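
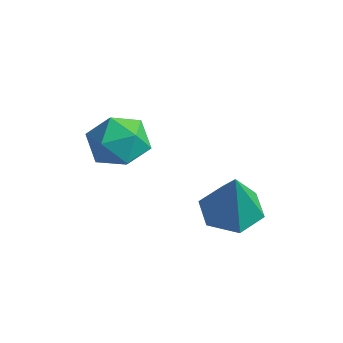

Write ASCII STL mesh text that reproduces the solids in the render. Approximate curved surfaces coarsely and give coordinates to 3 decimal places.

solid 
facet normal -0.770 -0.156 0.619
outer loop
vertex -0.521 0.28 0.673
vertex -0.365 -0.799 0.595
vertex 0.146 -0.228 1.375
endloop
endfacet
facet normal -0.449 0.465 0.763
outer loop
vertex -0.521 0.28 0.673
vertex 0.146 -0.228 1.375
vertex 0.431 0.74 0.953
endloop
endfacet
facet normal -0.469 0.866 0.174
outer loop
vertex -0.521 0.28 0.673
vertex 0.431 0.74 0.953
vertex 0.096 0.767 -0.087
endloop
endfacet
facet normal -0.803 0.493 -0.336
outer loop
vertex -0.521 0.28 0.673
vertex 0.096 0.767 -0.087
vertex -0.396 -0.185 -0.309
endloop
endfacet
facet normal -0.989 -0.139 -0.060
outer loop
vertex -0.521 0.28 0.673
vertex -0.396 -0.185 -0.309
vertex -0.365 -0.799 0.595
endloop
endfacet
facet normal 0.234 0.330 0.915
outer loop
vertex 0.431 0.74 0.953
vertex 0.146 -0.228 1.375
vertex 1.176 -0.055 1.049
endloop
endfacet
facet normal -0.284 -0.675 0.681
outer loop
vertex 0.146 -0.228 1.375
vertex -0.365 -0.799 0.595
vertex 0.684 -1.007 0.827
endloop
endfacet
facet normal -0.637 -0.648 -0.418
outer loop
vertex -0.365 -0.799 0.595
vertex -0.396 -0.185 -0.309
vertex 0.349 -0.98 -0.213
endloop
endfacet
facet normal -0.336 0.375 -0.864
outer loop
vertex -0.396 -0.185 -0.309
vertex 0.096 0.767 -0.087
vertex 0.634 -0.012 -0.635
endloop
endfacet
facet normal 0.203 0.978 -0.040
outer loop
vertex 0.096 0.767 -0.087
vertex 0.431 0.74 0.953
vertex 1.145 0.559 0.145
endloop
endfacet
facet normal 0.803 -0.493 0.336
outer loop
vertex 1.301 -0.52 0.067
vertex 1.176 -0.055 1.049
vertex 0.684 -1.007 0.827
endloop
endfacet
facet normal 0.469 -0.866 -0.174
outer loop
vertex 1.301 -0.52 0.067
vertex 0.684 -1.007 0.827
vertex 0.349 -0.98 -0.213
endloop
endfacet
facet normal 0.449 -0.465 -0.763
outer loop
vertex 1.301 -0.52 0.067
vertex 0.349 -0.98 -0.213
vertex 0.634 -0.012 -0.635
endloop
endfacet
facet normal 0.770 0.156 -0.619
outer loop
vertex 1.301 -0.52 0.067
vertex 0.634 -0.012 -0.635
vertex 1.145 0.559 0.145
endloop
endfacet
facet normal 0.989 0.139 0.060
outer loop
vertex 1.301 -0.52 0.067
vertex 1.145 0.559 0.145
vertex 1.176 -0.055 1.049
endloop
endfacet
facet normal 0.336 -0.375 0.864
outer loop
vertex 0.684 -1.007 0.827
vertex 1.176 -0.055 1.049
vertex 0.146 -0.228 1.375
endloop
endfacet
facet normal -0.203 -0.978 0.040
outer loop
vertex 0.349 -0.98 -0.213
vertex 0.684 -1.007 0.827
vertex -0.365 -0.799 0.595
endloop
endfacet
facet normal -0.234 -0.330 -0.915
outer loop
vertex 0.634 -0.012 -0.635
vertex 0.349 -0.98 -0.213
vertex -0.396 -0.185 -0.309
endloop
endfacet
facet normal 0.284 0.675 -0.681
outer loop
vertex 1.145 0.559 0.145
vertex 0.634 -0.012 -0.635
vertex 0.096 0.767 -0.087
endloop
endfacet
facet normal 0.637 0.648 0.418
outer loop
vertex 1.176 -0.055 1.049
vertex 1.145 0.559 0.145
vertex 0.431 0.74 0.953
endloop
endfacet
facet normal -0.272 0.180 -0.945
outer loop
vertex 4.538 2.171 -1.84
vertex 3.685 1.592 -1.705
vertex 3.659 2.612 -1.503
endloop
endfacet
facet normal 0.530 0.737 0.419
outer loop
vertex 4.538 2.171 -1.84
vertex 3.659 2.612 -1.503
vertex 4.235 1.228 0.205
endloop
endfacet
facet normal -0.273 0.180 -0.945
outer loop
vertex 3.659 2.612 -1.503
vertex 3.685 1.592 -1.705
vertex 2.805 2.033 -1.367
endloop
endfacet
facet normal -0.348 0.668 0.658
outer loop
vertex 3.659 2.612 -1.503
vertex 2.805 2.033 -1.367
vertex 4.235 1.228 0.205
endloop
endfacet
facet normal -0.273 0.180 -0.945
outer loop
vertex 2.805 2.033 -1.367
vertex 3.685 1.592 -1.705
vertex 2.831 1.013 -1.569
endloop
endfacet
facet normal -0.768 -0.143 0.625
outer loop
vertex 2.805 2.033 -1.367
vertex 2.831 1.013 -1.569
vertex 4.235 1.228 0.205
endloop
endfacet
facet normal -0.272 0.180 -0.945
outer loop
vertex 2.831 1.013 -1.569
vertex 3.685 1.592 -1.705
vertex 3.71 0.572 -1.906
endloop
endfacet
facet normal -0.309 -0.884 0.351
outer loop
vertex 2.831 1.013 -1.569
vertex 3.71 0.572 -1.906
vertex 4.235 1.228 0.205
endloop
endfacet
facet normal -0.272 0.180 -0.945
outer loop
vertex 3.71 0.572 -1.906
vertex 3.685 1.592 -1.705
vertex 4.564 1.151 -2.042
endloop
endfacet
facet normal 0.570 -0.814 0.111
outer loop
vertex 3.71 0.572 -1.906
vertex 4.564 1.151 -2.042
vertex 4.235 1.228 0.205
endloop
endfacet
facet normal -0.272 0.180 -0.945
outer loop
vertex 4.564 1.151 -2.042
vertex 3.685 1.592 -1.705
vertex 4.538 2.171 -1.84
endloop
endfacet
facet normal 0.989 -0.003 0.145
outer loop
vertex 4.564 1.151 -2.042
vertex 4.538 2.171 -1.84
vertex 4.235 1.228 0.205
endloop
endfacet

endsolid


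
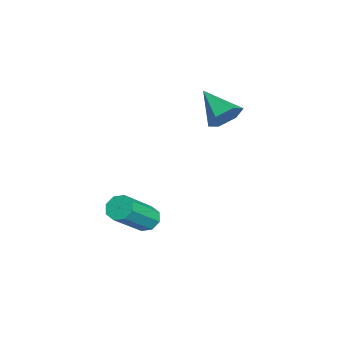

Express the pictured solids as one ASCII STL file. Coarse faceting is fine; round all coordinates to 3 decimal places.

solid 
facet normal 0.754 0.452 -0.477
outer loop
vertex -2.318 -0.167 -0.57
vertex -2.822 0.282 -0.942
vertex -2.53 0.508 -0.266
endloop
endfacet
facet normal 0.252 -0.331 0.910
outer loop
vertex -2.318 -0.167 -0.57
vertex -2.53 0.508 -0.266
vertex -3.998 -0.422 -0.198
endloop
endfacet
facet normal 0.755 0.451 -0.477
outer loop
vertex -2.53 0.508 -0.266
vertex -2.822 0.282 -0.942
vertex -3.033 0.957 -0.638
endloop
endfacet
facet normal -0.241 0.444 0.863
outer loop
vertex -2.53 0.508 -0.266
vertex -3.033 0.957 -0.638
vertex -3.998 -0.422 -0.198
endloop
endfacet
facet normal 0.755 0.451 -0.477
outer loop
vertex -3.033 0.957 -0.638
vertex -2.822 0.282 -0.942
vertex -3.325 0.731 -1.314
endloop
endfacet
facet normal -0.789 0.597 0.141
outer loop
vertex -3.033 0.957 -0.638
vertex -3.325 0.731 -1.314
vertex -3.998 -0.422 -0.198
endloop
endfacet
facet normal 0.755 0.451 -0.476
outer loop
vertex -3.325 0.731 -1.314
vertex -2.822 0.282 -0.942
vertex -3.113 0.055 -1.618
endloop
endfacet
facet normal -0.845 -0.024 -0.535
outer loop
vertex -3.325 0.731 -1.314
vertex -3.113 0.055 -1.618
vertex -3.998 -0.422 -0.198
endloop
endfacet
facet normal 0.754 0.452 -0.476
outer loop
vertex -3.113 0.055 -1.618
vertex -2.822 0.282 -0.942
vertex -2.61 -0.393 -1.246
endloop
endfacet
facet normal -0.351 -0.799 -0.487
outer loop
vertex -3.113 0.055 -1.618
vertex -2.61 -0.393 -1.246
vertex -3.998 -0.422 -0.198
endloop
endfacet
facet normal 0.754 0.452 -0.477
outer loop
vertex -2.61 -0.393 -1.246
vertex -2.822 0.282 -0.942
vertex -2.318 -0.167 -0.57
endloop
endfacet
facet normal 0.196 -0.952 0.234
outer loop
vertex -2.61 -0.393 -1.246
vertex -2.318 -0.167 -0.57
vertex -3.998 -0.422 -0.198
endloop
endfacet
facet normal -0.510 0.498 -0.702
outer loop
vertex 0.844 -2.534 -3.834
vertex 0.495 -2.969 -3.889
vertex 0.507 -2.508 -3.571
endloop
endfacet
facet normal 0.347 0.866 0.360
outer loop
vertex 0.844 -2.534 -3.834
vertex 0.507 -2.508 -3.571
vertex 1.913 -3.576 -2.357
endloop
endfacet
facet normal 0.349 0.866 0.358
outer loop
vertex 1.913 -3.576 -2.357
vertex 0.507 -2.508 -3.571
vertex 1.576 -3.549 -2.094
endloop
endfacet
facet normal 0.510 -0.495 0.704
outer loop
vertex 1.913 -3.576 -2.357
vertex 1.576 -3.549 -2.094
vertex 1.565 -4.011 -2.411
endloop
endfacet
facet normal -0.510 0.497 -0.702
outer loop
vertex 0.507 -2.508 -3.571
vertex 0.495 -2.969 -3.889
vertex 0.163 -2.752 -3.494
endloop
endfacet
facet normal -0.311 0.656 0.688
outer loop
vertex 0.507 -2.508 -3.571
vertex 0.163 -2.752 -3.494
vertex 1.576 -3.549 -2.094
endloop
endfacet
facet normal -0.311 0.656 0.688
outer loop
vertex 1.576 -3.549 -2.094
vertex 0.163 -2.752 -3.494
vertex 1.232 -3.793 -2.017
endloop
endfacet
facet normal 0.509 -0.495 0.704
outer loop
vertex 1.576 -3.549 -2.094
vertex 1.232 -3.793 -2.017
vertex 1.565 -4.011 -2.411
endloop
endfacet
facet normal -0.510 0.497 -0.702
outer loop
vertex 0.163 -2.752 -3.494
vertex 0.495 -2.969 -3.889
vertex 0.013 -3.123 -3.648
endloop
endfacet
facet normal -0.787 0.063 0.614
outer loop
vertex 0.163 -2.752 -3.494
vertex 0.013 -3.123 -3.648
vertex 1.232 -3.793 -2.017
endloop
endfacet
facet normal -0.787 0.061 0.614
outer loop
vertex 1.232 -3.793 -2.017
vertex 0.013 -3.123 -3.648
vertex 1.083 -4.164 -2.171
endloop
endfacet
facet normal 0.508 -0.496 0.704
outer loop
vertex 1.232 -3.793 -2.017
vertex 1.083 -4.164 -2.171
vertex 1.565 -4.011 -2.411
endloop
endfacet
facet normal -0.510 0.495 -0.703
outer loop
vertex 0.013 -3.123 -3.648
vertex 0.495 -2.969 -3.889
vertex 0.147 -3.404 -3.943
endloop
endfacet
facet normal -0.802 -0.570 0.179
outer loop
vertex 0.013 -3.123 -3.648
vertex 0.147 -3.404 -3.943
vertex 1.083 -4.164 -2.171
endloop
endfacet
facet normal -0.803 -0.568 0.181
outer loop
vertex 1.083 -4.164 -2.171
vertex 0.147 -3.404 -3.943
vertex 1.216 -4.446 -2.466
endloop
endfacet
facet normal 0.508 -0.497 0.704
outer loop
vertex 1.083 -4.164 -2.171
vertex 1.216 -4.446 -2.466
vertex 1.565 -4.011 -2.411
endloop
endfacet
facet normal -0.510 0.495 -0.704
outer loop
vertex 0.147 -3.404 -3.943
vertex 0.495 -2.969 -3.889
vertex 0.484 -3.431 -4.206
endloop
endfacet
facet normal -0.349 -0.866 -0.358
outer loop
vertex 0.147 -3.404 -3.943
vertex 0.484 -3.431 -4.206
vertex 1.216 -4.446 -2.466
endloop
endfacet
facet normal -0.347 -0.866 -0.359
outer loop
vertex 1.216 -4.446 -2.466
vertex 0.484 -3.431 -4.206
vertex 1.553 -4.472 -2.729
endloop
endfacet
facet normal 0.510 -0.498 0.702
outer loop
vertex 1.216 -4.446 -2.466
vertex 1.553 -4.472 -2.729
vertex 1.565 -4.011 -2.411
endloop
endfacet
facet normal -0.509 0.495 -0.704
outer loop
vertex 0.484 -3.431 -4.206
vertex 0.495 -2.969 -3.889
vertex 0.828 -3.187 -4.283
endloop
endfacet
facet normal 0.311 -0.656 -0.688
outer loop
vertex 0.484 -3.431 -4.206
vertex 0.828 -3.187 -4.283
vertex 1.553 -4.472 -2.729
endloop
endfacet
facet normal 0.311 -0.656 -0.688
outer loop
vertex 1.553 -4.472 -2.729
vertex 0.828 -3.187 -4.283
vertex 1.897 -4.228 -2.806
endloop
endfacet
facet normal 0.510 -0.497 0.702
outer loop
vertex 1.553 -4.472 -2.729
vertex 1.897 -4.228 -2.806
vertex 1.565 -4.011 -2.411
endloop
endfacet
facet normal -0.508 0.496 -0.704
outer loop
vertex 0.828 -3.187 -4.283
vertex 0.495 -2.969 -3.889
vertex 0.977 -2.816 -4.129
endloop
endfacet
facet normal 0.787 -0.062 -0.613
outer loop
vertex 0.828 -3.187 -4.283
vertex 0.977 -2.816 -4.129
vertex 1.897 -4.228 -2.806
endloop
endfacet
facet normal 0.787 -0.063 -0.614
outer loop
vertex 1.897 -4.228 -2.806
vertex 0.977 -2.816 -4.129
vertex 2.047 -3.857 -2.652
endloop
endfacet
facet normal 0.510 -0.497 0.702
outer loop
vertex 1.897 -4.228 -2.806
vertex 2.047 -3.857 -2.652
vertex 1.565 -4.011 -2.411
endloop
endfacet
facet normal -0.508 0.497 -0.704
outer loop
vertex 0.977 -2.816 -4.129
vertex 0.495 -2.969 -3.889
vertex 0.844 -2.534 -3.834
endloop
endfacet
facet normal 0.803 0.568 -0.181
outer loop
vertex 0.977 -2.816 -4.129
vertex 0.844 -2.534 -3.834
vertex 2.047 -3.857 -2.652
endloop
endfacet
facet normal 0.802 0.570 -0.178
outer loop
vertex 2.047 -3.857 -2.652
vertex 0.844 -2.534 -3.834
vertex 1.913 -3.576 -2.357
endloop
endfacet
facet normal 0.510 -0.495 0.703
outer loop
vertex 2.047 -3.857 -2.652
vertex 1.913 -3.576 -2.357
vertex 1.565 -4.011 -2.411
endloop
endfacet

endsolid


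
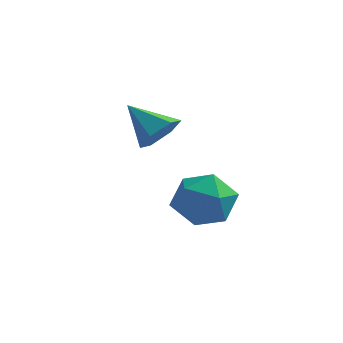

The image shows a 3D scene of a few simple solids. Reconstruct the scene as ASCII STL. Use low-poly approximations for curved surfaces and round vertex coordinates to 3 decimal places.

solid 
facet normal -0.210 0.649 0.732
outer loop
vertex 1.68 -1.356 0.774
vertex 1.0 -1.873 1.037
vertex 1.815 -1.997 1.381
endloop
endfacet
facet normal 0.488 0.652 0.580
outer loop
vertex 1.68 -1.356 0.774
vertex 1.815 -1.997 1.381
vertex 2.413 -1.865 0.73
endloop
endfacet
facet normal 0.562 0.819 -0.110
outer loop
vertex 1.68 -1.356 0.774
vertex 2.413 -1.865 0.73
vertex 1.967 -1.659 -0.016
endloop
endfacet
facet normal -0.088 0.919 -0.384
outer loop
vertex 1.68 -1.356 0.774
vertex 1.967 -1.659 -0.016
vertex 1.094 -1.663 0.174
endloop
endfacet
facet normal -0.566 0.813 0.136
outer loop
vertex 1.68 -1.356 0.774
vertex 1.094 -1.663 0.174
vertex 1.0 -1.873 1.037
endloop
endfacet
facet normal 0.737 -0.010 0.675
outer loop
vertex 2.413 -1.865 0.73
vertex 1.815 -1.997 1.381
vertex 2.186 -2.697 0.966
endloop
endfacet
facet normal -0.391 -0.015 0.920
outer loop
vertex 1.815 -1.997 1.381
vertex 1.0 -1.873 1.037
vertex 1.313 -2.701 1.156
endloop
endfacet
facet normal -0.967 0.251 -0.044
outer loop
vertex 1.0 -1.873 1.037
vertex 1.094 -1.663 0.174
vertex 0.867 -2.495 0.41
endloop
endfacet
facet normal -0.195 0.422 -0.886
outer loop
vertex 1.094 -1.663 0.174
vertex 1.967 -1.659 -0.016
vertex 1.465 -2.363 -0.241
endloop
endfacet
facet normal 0.859 0.261 -0.441
outer loop
vertex 1.967 -1.659 -0.016
vertex 2.413 -1.865 0.73
vertex 2.28 -2.487 0.103
endloop
endfacet
facet normal 0.088 -0.919 0.384
outer loop
vertex 1.6 -3.004 0.366
vertex 2.186 -2.697 0.966
vertex 1.313 -2.701 1.156
endloop
endfacet
facet normal -0.562 -0.819 0.110
outer loop
vertex 1.6 -3.004 0.366
vertex 1.313 -2.701 1.156
vertex 0.867 -2.495 0.41
endloop
endfacet
facet normal -0.488 -0.652 -0.580
outer loop
vertex 1.6 -3.004 0.366
vertex 0.867 -2.495 0.41
vertex 1.465 -2.363 -0.241
endloop
endfacet
facet normal 0.210 -0.649 -0.732
outer loop
vertex 1.6 -3.004 0.366
vertex 1.465 -2.363 -0.241
vertex 2.28 -2.487 0.103
endloop
endfacet
facet normal 0.566 -0.813 -0.136
outer loop
vertex 1.6 -3.004 0.366
vertex 2.28 -2.487 0.103
vertex 2.186 -2.697 0.966
endloop
endfacet
facet normal 0.195 -0.422 0.886
outer loop
vertex 1.313 -2.701 1.156
vertex 2.186 -2.697 0.966
vertex 1.815 -1.997 1.381
endloop
endfacet
facet normal -0.859 -0.261 0.441
outer loop
vertex 0.867 -2.495 0.41
vertex 1.313 -2.701 1.156
vertex 1.0 -1.873 1.037
endloop
endfacet
facet normal -0.737 0.010 -0.675
outer loop
vertex 1.465 -2.363 -0.241
vertex 0.867 -2.495 0.41
vertex 1.094 -1.663 0.174
endloop
endfacet
facet normal 0.391 0.015 -0.920
outer loop
vertex 2.28 -2.487 0.103
vertex 1.465 -2.363 -0.241
vertex 1.967 -1.659 -0.016
endloop
endfacet
facet normal 0.967 -0.251 0.044
outer loop
vertex 2.186 -2.697 0.966
vertex 2.28 -2.487 0.103
vertex 2.413 -1.865 0.73
endloop
endfacet
facet normal 0.777 -0.227 -0.588
outer loop
vertex 0.002 0.926 1.697
vertex -0.401 0.482 1.336
vertex -0.354 1.152 1.139
endloop
endfacet
facet normal 0.009 0.929 0.370
outer loop
vertex 0.002 0.926 1.697
vertex -0.354 1.152 1.139
vertex -1.419 0.778 2.104
endloop
endfacet
facet normal 0.777 -0.227 -0.587
outer loop
vertex -0.354 1.152 1.139
vertex -0.401 0.482 1.336
vertex -0.757 0.707 0.777
endloop
endfacet
facet normal -0.558 0.766 -0.320
outer loop
vertex -0.354 1.152 1.139
vertex -0.757 0.707 0.777
vertex -1.419 0.778 2.104
endloop
endfacet
facet normal 0.778 -0.226 -0.586
outer loop
vertex -0.757 0.707 0.777
vertex -0.401 0.482 1.336
vertex -0.803 0.037 0.974
endloop
endfacet
facet normal -0.894 -0.069 -0.442
outer loop
vertex -0.757 0.707 0.777
vertex -0.803 0.037 0.974
vertex -1.419 0.778 2.104
endloop
endfacet
facet normal 0.778 -0.226 -0.586
outer loop
vertex -0.803 0.037 0.974
vertex -0.401 0.482 1.336
vertex -0.447 -0.188 1.533
endloop
endfacet
facet normal -0.662 -0.739 0.124
outer loop
vertex -0.803 0.037 0.974
vertex -0.447 -0.188 1.533
vertex -1.419 0.778 2.104
endloop
endfacet
facet normal 0.778 -0.226 -0.587
outer loop
vertex -0.447 -0.188 1.533
vertex -0.401 0.482 1.336
vertex -0.045 0.256 1.895
endloop
endfacet
facet normal -0.095 -0.576 0.812
outer loop
vertex -0.447 -0.188 1.533
vertex -0.045 0.256 1.895
vertex -1.419 0.778 2.104
endloop
endfacet
facet normal 0.777 -0.228 -0.587
outer loop
vertex -0.045 0.256 1.895
vertex -0.401 0.482 1.336
vertex 0.002 0.926 1.697
endloop
endfacet
facet normal 0.241 0.259 0.935
outer loop
vertex -0.045 0.256 1.895
vertex 0.002 0.926 1.697
vertex -1.419 0.778 2.104
endloop
endfacet

endsolid


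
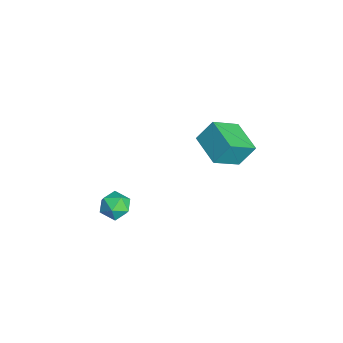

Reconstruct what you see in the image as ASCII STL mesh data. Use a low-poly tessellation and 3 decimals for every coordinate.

solid 
facet normal -0.388 0.801 -0.456
outer loop
vertex 1.91 -2.977 1.102
vertex 1.021 -3.264 1.355
vertex 1.528 -2.684 1.941
endloop
endfacet
facet normal 0.266 0.941 -0.208
outer loop
vertex 1.91 -2.977 1.102
vertex 1.528 -2.684 1.941
vertex 2.455 -2.955 1.901
endloop
endfacet
facet normal 0.720 0.477 -0.504
outer loop
vertex 1.91 -2.977 1.102
vertex 2.455 -2.955 1.901
vertex 2.522 -3.702 1.29
endloop
endfacet
facet normal 0.346 0.049 -0.937
outer loop
vertex 1.91 -2.977 1.102
vertex 2.522 -3.702 1.29
vertex 1.636 -3.893 0.953
endloop
endfacet
facet normal -0.339 0.249 -0.907
outer loop
vertex 1.91 -2.977 1.102
vertex 1.636 -3.893 0.953
vertex 1.021 -3.264 1.355
endloop
endfacet
facet normal 0.263 0.827 0.496
outer loop
vertex 2.455 -2.955 1.901
vertex 1.528 -2.684 1.941
vertex 1.904 -3.227 2.647
endloop
endfacet
facet normal -0.795 0.600 0.094
outer loop
vertex 1.528 -2.684 1.941
vertex 1.021 -3.264 1.355
vertex 1.018 -3.418 2.31
endloop
endfacet
facet normal -0.715 -0.293 -0.635
outer loop
vertex 1.021 -3.264 1.355
vertex 1.636 -3.893 0.953
vertex 1.085 -4.165 1.699
endloop
endfacet
facet normal 0.393 -0.616 -0.683
outer loop
vertex 1.636 -3.893 0.953
vertex 2.522 -3.702 1.29
vertex 2.012 -4.436 1.659
endloop
endfacet
facet normal 0.997 0.077 0.016
outer loop
vertex 2.522 -3.702 1.29
vertex 2.455 -2.955 1.901
vertex 2.519 -3.856 2.245
endloop
endfacet
facet normal -0.346 -0.049 0.937
outer loop
vertex 1.63 -4.143 2.498
vertex 1.904 -3.227 2.647
vertex 1.018 -3.418 2.31
endloop
endfacet
facet normal -0.720 -0.477 0.504
outer loop
vertex 1.63 -4.143 2.498
vertex 1.018 -3.418 2.31
vertex 1.085 -4.165 1.699
endloop
endfacet
facet normal -0.266 -0.941 0.208
outer loop
vertex 1.63 -4.143 2.498
vertex 1.085 -4.165 1.699
vertex 2.012 -4.436 1.659
endloop
endfacet
facet normal 0.388 -0.801 0.456
outer loop
vertex 1.63 -4.143 2.498
vertex 2.012 -4.436 1.659
vertex 2.519 -3.856 2.245
endloop
endfacet
facet normal 0.339 -0.249 0.907
outer loop
vertex 1.63 -4.143 2.498
vertex 2.519 -3.856 2.245
vertex 1.904 -3.227 2.647
endloop
endfacet
facet normal -0.393 0.616 0.683
outer loop
vertex 1.018 -3.418 2.31
vertex 1.904 -3.227 2.647
vertex 1.528 -2.684 1.941
endloop
endfacet
facet normal -0.997 -0.077 -0.016
outer loop
vertex 1.085 -4.165 1.699
vertex 1.018 -3.418 2.31
vertex 1.021 -3.264 1.355
endloop
endfacet
facet normal -0.263 -0.827 -0.496
outer loop
vertex 2.012 -4.436 1.659
vertex 1.085 -4.165 1.699
vertex 1.636 -3.893 0.953
endloop
endfacet
facet normal 0.795 -0.600 -0.094
outer loop
vertex 2.519 -3.856 2.245
vertex 2.012 -4.436 1.659
vertex 2.522 -3.702 1.29
endloop
endfacet
facet normal 0.715 0.293 0.635
outer loop
vertex 1.904 -3.227 2.647
vertex 2.519 -3.856 2.245
vertex 2.455 -2.955 1.901
endloop
endfacet
facet normal -0.954 -0.259 0.154
outer loop
vertex -1.525 2.542 4.676
vertex -2.16 4.149 3.447
vertex -1.473 1.596 3.412
endloop
endfacet
facet normal 0.299 -0.758 0.580
outer loop
vertex 0.5 2.131 3.093
vertex -1.525 2.542 4.676
vertex -1.473 1.596 3.412
endloop
endfacet
facet normal -0.954 -0.259 0.155
outer loop
vertex -1.473 1.596 3.412
vertex -2.16 4.149 3.447
vertex -2.108 3.202 2.183
endloop
endfacet
facet normal 0.033 -0.599 -0.800
outer loop
vertex -2.108 3.202 2.183
vertex 0.5 2.131 3.093
vertex -1.473 1.596 3.412
endloop
endfacet
facet normal -0.033 0.599 0.800
outer loop
vertex -1.525 2.542 4.676
vertex -0.187 4.684 3.128
vertex -2.16 4.149 3.447
endloop
endfacet
facet normal 0.300 -0.758 0.580
outer loop
vertex 0.448 3.078 4.357
vertex -1.525 2.542 4.676
vertex 0.5 2.131 3.093
endloop
endfacet
facet normal -0.033 0.599 0.800
outer loop
vertex 0.448 3.078 4.357
vertex -0.187 4.684 3.128
vertex -1.525 2.542 4.676
endloop
endfacet
facet normal -0.299 0.758 -0.580
outer loop
vertex -2.16 4.149 3.447
vertex -0.187 4.684 3.128
vertex -2.108 3.202 2.183
endloop
endfacet
facet normal 0.033 -0.599 -0.800
outer loop
vertex -0.135 3.738 1.864
vertex 0.5 2.131 3.093
vertex -2.108 3.202 2.183
endloop
endfacet
facet normal -0.300 0.758 -0.580
outer loop
vertex -2.108 3.202 2.183
vertex -0.187 4.684 3.128
vertex -0.135 3.738 1.864
endloop
endfacet
facet normal 0.954 0.259 -0.155
outer loop
vertex -0.135 3.738 1.864
vertex 0.448 3.078 4.357
vertex 0.5 2.131 3.093
endloop
endfacet
facet normal 0.954 0.259 -0.154
outer loop
vertex -0.187 4.684 3.128
vertex 0.448 3.078 4.357
vertex -0.135 3.738 1.864
endloop
endfacet

endsolid


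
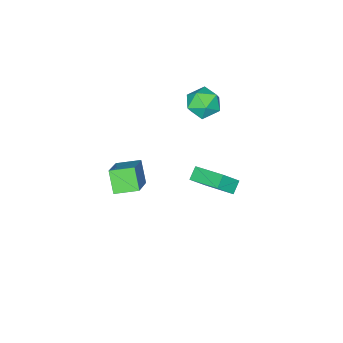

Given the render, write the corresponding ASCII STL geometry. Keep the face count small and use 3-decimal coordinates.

solid 
facet normal -0.690 0.698 0.190
outer loop
vertex -3.98 -1.309 3.075
vertex -4.752 -2.095 3.158
vertex -4.186 -1.779 4.052
endloop
endfacet
facet normal -0.048 0.904 0.425
outer loop
vertex -3.98 -1.309 3.075
vertex -4.186 -1.779 4.052
vertex -3.145 -1.579 3.745
endloop
endfacet
facet normal 0.399 0.907 -0.132
outer loop
vertex -3.98 -1.309 3.075
vertex -3.145 -1.579 3.745
vertex -3.067 -1.771 2.66
endloop
endfacet
facet normal 0.033 0.703 -0.710
outer loop
vertex -3.98 -1.309 3.075
vertex -3.067 -1.771 2.66
vertex -4.06 -2.09 2.298
endloop
endfacet
facet normal -0.640 0.574 -0.511
outer loop
vertex -3.98 -1.309 3.075
vertex -4.06 -2.09 2.298
vertex -4.752 -2.095 3.158
endloop
endfacet
facet normal 0.183 0.416 0.891
outer loop
vertex -3.145 -1.579 3.745
vertex -4.186 -1.779 4.052
vertex -3.4 -2.53 4.242
endloop
endfacet
facet normal -0.855 0.083 0.512
outer loop
vertex -4.186 -1.779 4.052
vertex -4.752 -2.095 3.158
vertex -4.393 -2.849 3.88
endloop
endfacet
facet normal -0.773 -0.118 -0.623
outer loop
vertex -4.752 -2.095 3.158
vertex -4.06 -2.09 2.298
vertex -4.315 -3.041 2.795
endloop
endfacet
facet normal 0.315 0.091 -0.945
outer loop
vertex -4.06 -2.09 2.298
vertex -3.067 -1.771 2.66
vertex -3.274 -2.841 2.488
endloop
endfacet
facet normal 0.906 0.422 -0.010
outer loop
vertex -3.067 -1.771 2.66
vertex -3.145 -1.579 3.745
vertex -2.708 -2.525 3.382
endloop
endfacet
facet normal -0.033 -0.703 0.710
outer loop
vertex -3.48 -3.311 3.465
vertex -3.4 -2.53 4.242
vertex -4.393 -2.849 3.88
endloop
endfacet
facet normal -0.399 -0.907 0.132
outer loop
vertex -3.48 -3.311 3.465
vertex -4.393 -2.849 3.88
vertex -4.315 -3.041 2.795
endloop
endfacet
facet normal 0.048 -0.904 -0.425
outer loop
vertex -3.48 -3.311 3.465
vertex -4.315 -3.041 2.795
vertex -3.274 -2.841 2.488
endloop
endfacet
facet normal 0.690 -0.698 -0.190
outer loop
vertex -3.48 -3.311 3.465
vertex -3.274 -2.841 2.488
vertex -2.708 -2.525 3.382
endloop
endfacet
facet normal 0.640 -0.574 0.511
outer loop
vertex -3.48 -3.311 3.465
vertex -2.708 -2.525 3.382
vertex -3.4 -2.53 4.242
endloop
endfacet
facet normal -0.315 -0.091 0.945
outer loop
vertex -4.393 -2.849 3.88
vertex -3.4 -2.53 4.242
vertex -4.186 -1.779 4.052
endloop
endfacet
facet normal -0.906 -0.422 0.010
outer loop
vertex -4.315 -3.041 2.795
vertex -4.393 -2.849 3.88
vertex -4.752 -2.095 3.158
endloop
endfacet
facet normal -0.183 -0.416 -0.891
outer loop
vertex -3.274 -2.841 2.488
vertex -4.315 -3.041 2.795
vertex -4.06 -2.09 2.298
endloop
endfacet
facet normal 0.855 -0.083 -0.512
outer loop
vertex -2.708 -2.525 3.382
vertex -3.274 -2.841 2.488
vertex -3.067 -1.771 2.66
endloop
endfacet
facet normal 0.773 0.118 0.623
outer loop
vertex -3.4 -2.53 4.242
vertex -2.708 -2.525 3.382
vertex -3.145 -1.579 3.745
endloop
endfacet
facet normal -0.667 0.709 0.230
outer loop
vertex 1.427 -1.956 2.269
vertex 2.856 -1.004 3.478
vertex 1.864 -1.178 1.139
endloop
endfacet
facet normal -0.680 -0.454 -0.575
outer loop
vertex 2.784 -2.156 0.822
vertex 1.427 -1.956 2.269
vertex 1.864 -1.178 1.139
endloop
endfacet
facet normal -0.667 0.709 0.230
outer loop
vertex 1.864 -1.178 1.139
vertex 2.856 -1.004 3.478
vertex 3.293 -0.226 2.348
endloop
endfacet
facet normal 0.304 0.540 -0.785
outer loop
vertex 3.293 -0.226 2.348
vertex 2.784 -2.156 0.822
vertex 1.864 -1.178 1.139
endloop
endfacet
facet normal -0.304 -0.540 0.785
outer loop
vertex 1.427 -1.956 2.269
vertex 3.776 -1.982 3.161
vertex 2.856 -1.004 3.478
endloop
endfacet
facet normal -0.680 -0.454 -0.575
outer loop
vertex 2.347 -2.934 1.952
vertex 1.427 -1.956 2.269
vertex 2.784 -2.156 0.822
endloop
endfacet
facet normal -0.304 -0.540 0.785
outer loop
vertex 2.347 -2.934 1.952
vertex 3.776 -1.982 3.161
vertex 1.427 -1.956 2.269
endloop
endfacet
facet normal 0.680 0.454 0.575
outer loop
vertex 2.856 -1.004 3.478
vertex 3.776 -1.982 3.161
vertex 3.293 -0.226 2.348
endloop
endfacet
facet normal 0.304 0.540 -0.785
outer loop
vertex 4.213 -1.204 2.031
vertex 2.784 -2.156 0.822
vertex 3.293 -0.226 2.348
endloop
endfacet
facet normal 0.680 0.454 0.575
outer loop
vertex 3.293 -0.226 2.348
vertex 3.776 -1.982 3.161
vertex 4.213 -1.204 2.031
endloop
endfacet
facet normal 0.667 -0.709 -0.230
outer loop
vertex 4.213 -1.204 2.031
vertex 2.347 -2.934 1.952
vertex 2.784 -2.156 0.822
endloop
endfacet
facet normal 0.667 -0.709 -0.230
outer loop
vertex 3.776 -1.982 3.161
vertex 2.347 -2.934 1.952
vertex 4.213 -1.204 2.031
endloop
endfacet
facet normal -0.764 -0.233 0.602
outer loop
vertex -2.149 -1.372 -0.73
vertex -2.167 0.678 0.041
vertex -3.04 -1.008 -1.719
endloop
endfacet
facet normal 0.008 -0.936 -0.352
outer loop
vertex -2.353 -0.798 -2.261
vertex -2.149 -1.372 -0.73
vertex -3.04 -1.008 -1.719
endloop
endfacet
facet normal -0.763 -0.234 0.602
outer loop
vertex -3.04 -1.008 -1.719
vertex -2.167 0.678 0.041
vertex -3.059 1.042 -0.948
endloop
endfacet
facet normal -0.646 0.264 -0.717
outer loop
vertex -3.059 1.042 -0.948
vertex -2.353 -0.798 -2.261
vertex -3.04 -1.008 -1.719
endloop
endfacet
facet normal 0.646 -0.264 0.716
outer loop
vertex -2.149 -1.372 -0.73
vertex -1.48 0.888 -0.501
vertex -2.167 0.678 0.041
endloop
endfacet
facet normal 0.008 -0.936 -0.352
outer loop
vertex -1.461 -1.162 -1.272
vertex -2.149 -1.372 -0.73
vertex -2.353 -0.798 -2.261
endloop
endfacet
facet normal 0.645 -0.264 0.717
outer loop
vertex -1.461 -1.162 -1.272
vertex -1.48 0.888 -0.501
vertex -2.149 -1.372 -0.73
endloop
endfacet
facet normal -0.008 0.936 0.352
outer loop
vertex -2.167 0.678 0.041
vertex -1.48 0.888 -0.501
vertex -3.059 1.042 -0.948
endloop
endfacet
facet normal -0.645 0.264 -0.717
outer loop
vertex -2.371 1.252 -1.49
vertex -2.353 -0.798 -2.261
vertex -3.059 1.042 -0.948
endloop
endfacet
facet normal -0.008 0.936 0.352
outer loop
vertex -3.059 1.042 -0.948
vertex -1.48 0.888 -0.501
vertex -2.371 1.252 -1.49
endloop
endfacet
facet normal 0.763 0.233 -0.603
outer loop
vertex -2.371 1.252 -1.49
vertex -1.461 -1.162 -1.272
vertex -2.353 -0.798 -2.261
endloop
endfacet
facet normal 0.764 0.233 -0.602
outer loop
vertex -1.48 0.888 -0.501
vertex -1.461 -1.162 -1.272
vertex -2.371 1.252 -1.49
endloop
endfacet

endsolid


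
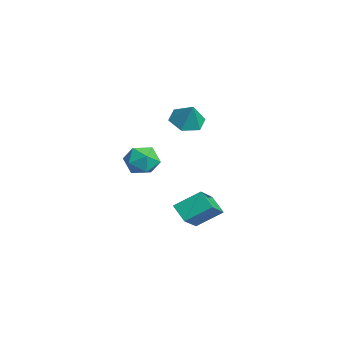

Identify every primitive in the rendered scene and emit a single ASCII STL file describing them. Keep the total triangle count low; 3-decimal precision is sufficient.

solid 
facet normal 0.018 0.901 -0.433
outer loop
vertex 2.11 -2.326 -0.647
vertex 1.488 -1.949 0.113
vertex 2.533 -1.916 0.224
endloop
endfacet
facet normal 0.623 0.546 -0.560
outer loop
vertex 2.11 -2.326 -0.647
vertex 2.533 -1.916 0.224
vertex 2.932 -2.796 -0.191
endloop
endfacet
facet normal 0.455 -0.065 -0.888
outer loop
vertex 2.11 -2.326 -0.647
vertex 2.932 -2.796 -0.191
vertex 2.134 -3.373 -0.558
endloop
endfacet
facet normal -0.253 -0.088 -0.963
outer loop
vertex 2.11 -2.326 -0.647
vertex 2.134 -3.373 -0.558
vertex 1.241 -2.849 -0.371
endloop
endfacet
facet normal -0.524 0.510 -0.682
outer loop
vertex 2.11 -2.326 -0.647
vertex 1.241 -2.849 -0.371
vertex 1.488 -1.949 0.113
endloop
endfacet
facet normal 0.920 0.385 0.068
outer loop
vertex 2.932 -2.796 -0.191
vertex 2.533 -1.916 0.224
vertex 2.819 -2.711 0.851
endloop
endfacet
facet normal -0.060 0.960 0.275
outer loop
vertex 2.533 -1.916 0.224
vertex 1.488 -1.949 0.113
vertex 1.926 -2.187 1.038
endloop
endfacet
facet normal -0.937 0.326 -0.128
outer loop
vertex 1.488 -1.949 0.113
vertex 1.241 -2.849 -0.371
vertex 1.128 -2.764 0.671
endloop
endfacet
facet normal -0.498 -0.640 -0.585
outer loop
vertex 1.241 -2.849 -0.371
vertex 2.134 -3.373 -0.558
vertex 1.527 -3.644 0.256
endloop
endfacet
facet normal 0.649 -0.604 -0.463
outer loop
vertex 2.134 -3.373 -0.558
vertex 2.932 -2.796 -0.191
vertex 2.572 -3.611 0.367
endloop
endfacet
facet normal 0.253 0.088 0.963
outer loop
vertex 1.95 -3.234 1.127
vertex 2.819 -2.711 0.851
vertex 1.926 -2.187 1.038
endloop
endfacet
facet normal -0.455 0.065 0.888
outer loop
vertex 1.95 -3.234 1.127
vertex 1.926 -2.187 1.038
vertex 1.128 -2.764 0.671
endloop
endfacet
facet normal -0.623 -0.546 0.560
outer loop
vertex 1.95 -3.234 1.127
vertex 1.128 -2.764 0.671
vertex 1.527 -3.644 0.256
endloop
endfacet
facet normal -0.018 -0.901 0.433
outer loop
vertex 1.95 -3.234 1.127
vertex 1.527 -3.644 0.256
vertex 2.572 -3.611 0.367
endloop
endfacet
facet normal 0.524 -0.510 0.682
outer loop
vertex 1.95 -3.234 1.127
vertex 2.572 -3.611 0.367
vertex 2.819 -2.711 0.851
endloop
endfacet
facet normal 0.498 0.640 0.585
outer loop
vertex 1.926 -2.187 1.038
vertex 2.819 -2.711 0.851
vertex 2.533 -1.916 0.224
endloop
endfacet
facet normal -0.649 0.604 0.463
outer loop
vertex 1.128 -2.764 0.671
vertex 1.926 -2.187 1.038
vertex 1.488 -1.949 0.113
endloop
endfacet
facet normal -0.920 -0.385 -0.068
outer loop
vertex 1.527 -3.644 0.256
vertex 1.128 -2.764 0.671
vertex 1.241 -2.849 -0.371
endloop
endfacet
facet normal 0.060 -0.960 -0.275
outer loop
vertex 2.572 -3.611 0.367
vertex 1.527 -3.644 0.256
vertex 2.134 -3.373 -0.558
endloop
endfacet
facet normal 0.937 -0.326 0.128
outer loop
vertex 2.819 -2.711 0.851
vertex 2.572 -3.611 0.367
vertex 2.932 -2.796 -0.191
endloop
endfacet
facet normal -0.731 -0.287 0.619
outer loop
vertex 4.23 -0.281 -1.347
vertex 2.815 0.757 -2.536
vertex 3.988 -1.681 -2.281
endloop
endfacet
facet normal 0.667 -0.490 0.561
outer loop
vertex 4.865 -1.337 -3.024
vertex 4.23 -0.281 -1.347
vertex 3.988 -1.681 -2.281
endloop
endfacet
facet normal -0.731 -0.287 0.619
outer loop
vertex 3.988 -1.681 -2.281
vertex 2.815 0.757 -2.536
vertex 2.573 -0.643 -3.47
endloop
endfacet
facet normal -0.142 -0.823 -0.549
outer loop
vertex 2.573 -0.643 -3.47
vertex 4.865 -1.337 -3.024
vertex 3.988 -1.681 -2.281
endloop
endfacet
facet normal 0.142 0.823 0.549
outer loop
vertex 4.23 -0.281 -1.347
vertex 3.692 1.101 -3.279
vertex 2.815 0.757 -2.536
endloop
endfacet
facet normal 0.667 -0.490 0.561
outer loop
vertex 5.107 0.063 -2.09
vertex 4.23 -0.281 -1.347
vertex 4.865 -1.337 -3.024
endloop
endfacet
facet normal 0.142 0.823 0.549
outer loop
vertex 5.107 0.063 -2.09
vertex 3.692 1.101 -3.279
vertex 4.23 -0.281 -1.347
endloop
endfacet
facet normal -0.667 0.490 -0.561
outer loop
vertex 2.815 0.757 -2.536
vertex 3.692 1.101 -3.279
vertex 2.573 -0.643 -3.47
endloop
endfacet
facet normal -0.142 -0.823 -0.549
outer loop
vertex 3.45 -0.299 -4.213
vertex 4.865 -1.337 -3.024
vertex 2.573 -0.643 -3.47
endloop
endfacet
facet normal -0.667 0.490 -0.561
outer loop
vertex 2.573 -0.643 -3.47
vertex 3.692 1.101 -3.279
vertex 3.45 -0.299 -4.213
endloop
endfacet
facet normal 0.731 0.287 -0.619
outer loop
vertex 3.45 -0.299 -4.213
vertex 5.107 0.063 -2.09
vertex 4.865 -1.337 -3.024
endloop
endfacet
facet normal 0.731 0.287 -0.619
outer loop
vertex 3.692 1.101 -3.279
vertex 5.107 0.063 -2.09
vertex 3.45 -0.299 -4.213
endloop
endfacet
facet normal -0.514 -0.095 -0.853
outer loop
vertex 3.395 -0.099 2.646
vertex 2.676 -0.575 3.132
vertex 2.645 0.41 3.041
endloop
endfacet
facet normal 0.612 0.774 0.165
outer loop
vertex 3.395 -0.099 2.646
vertex 2.645 0.41 3.041
vertex 3.384 -0.445 4.308
endloop
endfacet
facet normal -0.513 -0.095 -0.853
outer loop
vertex 2.645 0.41 3.041
vertex 2.676 -0.575 3.132
vertex 1.925 -0.065 3.527
endloop
endfacet
facet normal -0.116 0.791 0.601
outer loop
vertex 2.645 0.41 3.041
vertex 1.925 -0.065 3.527
vertex 3.384 -0.445 4.308
endloop
endfacet
facet normal -0.513 -0.094 -0.853
outer loop
vertex 1.925 -0.065 3.527
vertex 2.676 -0.575 3.132
vertex 1.956 -1.051 3.617
endloop
endfacet
facet normal -0.457 0.067 0.887
outer loop
vertex 1.925 -0.065 3.527
vertex 1.956 -1.051 3.617
vertex 3.384 -0.445 4.308
endloop
endfacet
facet normal -0.513 -0.094 -0.853
outer loop
vertex 1.956 -1.051 3.617
vertex 2.676 -0.575 3.132
vertex 2.707 -1.56 3.222
endloop
endfacet
facet normal -0.070 -0.674 0.735
outer loop
vertex 1.956 -1.051 3.617
vertex 2.707 -1.56 3.222
vertex 3.384 -0.445 4.308
endloop
endfacet
facet normal -0.514 -0.094 -0.853
outer loop
vertex 2.707 -1.56 3.222
vertex 2.676 -0.575 3.132
vertex 3.426 -1.085 2.736
endloop
endfacet
facet normal 0.658 -0.691 0.299
outer loop
vertex 2.707 -1.56 3.222
vertex 3.426 -1.085 2.736
vertex 3.384 -0.445 4.308
endloop
endfacet
facet normal -0.514 -0.094 -0.853
outer loop
vertex 3.426 -1.085 2.736
vertex 2.676 -0.575 3.132
vertex 3.395 -0.099 2.646
endloop
endfacet
facet normal 0.999 0.033 0.013
outer loop
vertex 3.426 -1.085 2.736
vertex 3.395 -0.099 2.646
vertex 3.384 -0.445 4.308
endloop
endfacet

endsolid


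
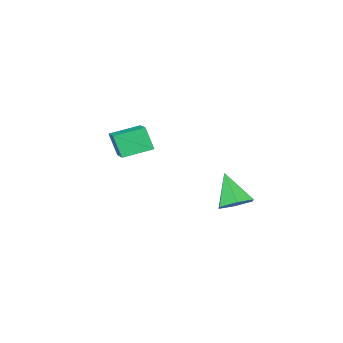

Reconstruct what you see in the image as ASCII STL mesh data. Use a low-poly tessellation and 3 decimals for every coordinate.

solid 
facet normal -0.579 -0.750 -0.320
outer loop
vertex 1.882 -3.151 3.582
vertex 0.562 -2.302 3.983
vertex 1.858 -2.59 2.311
endloop
endfacet
facet normal 0.815 -0.524 -0.247
outer loop
vertex 2.918 -1.218 2.897
vertex 1.882 -3.151 3.582
vertex 1.858 -2.59 2.311
endloop
endfacet
facet normal -0.579 -0.750 -0.320
outer loop
vertex 1.858 -2.59 2.311
vertex 0.562 -2.302 3.983
vertex 0.538 -1.741 2.712
endloop
endfacet
facet normal -0.018 0.404 -0.914
outer loop
vertex 0.538 -1.741 2.712
vertex 2.918 -1.218 2.897
vertex 1.858 -2.59 2.311
endloop
endfacet
facet normal 0.018 -0.404 0.914
outer loop
vertex 1.882 -3.151 3.582
vertex 1.622 -0.93 4.569
vertex 0.562 -2.302 3.983
endloop
endfacet
facet normal 0.815 -0.524 -0.247
outer loop
vertex 2.942 -1.779 4.168
vertex 1.882 -3.151 3.582
vertex 2.918 -1.218 2.897
endloop
endfacet
facet normal 0.018 -0.404 0.914
outer loop
vertex 2.942 -1.779 4.168
vertex 1.622 -0.93 4.569
vertex 1.882 -3.151 3.582
endloop
endfacet
facet normal -0.815 0.524 0.247
outer loop
vertex 0.562 -2.302 3.983
vertex 1.622 -0.93 4.569
vertex 0.538 -1.741 2.712
endloop
endfacet
facet normal -0.018 0.404 -0.914
outer loop
vertex 1.598 -0.369 3.298
vertex 2.918 -1.218 2.897
vertex 0.538 -1.741 2.712
endloop
endfacet
facet normal -0.815 0.524 0.247
outer loop
vertex 0.538 -1.741 2.712
vertex 1.622 -0.93 4.569
vertex 1.598 -0.369 3.298
endloop
endfacet
facet normal 0.579 0.750 0.320
outer loop
vertex 1.598 -0.369 3.298
vertex 2.942 -1.779 4.168
vertex 2.918 -1.218 2.897
endloop
endfacet
facet normal 0.579 0.750 0.320
outer loop
vertex 1.622 -0.93 4.569
vertex 2.942 -1.779 4.168
vertex 1.598 -0.369 3.298
endloop
endfacet
facet normal 0.191 0.551 -0.813
outer loop
vertex 1.611 3.814 0.798
vertex 0.687 4.017 0.718
vertex 1.253 4.579 1.232
endloop
endfacet
facet normal 0.761 -0.012 0.649
outer loop
vertex 1.611 3.814 0.798
vertex 1.253 4.579 1.232
vertex 0.313 2.943 2.302
endloop
endfacet
facet normal 0.191 0.551 -0.813
outer loop
vertex 1.253 4.579 1.232
vertex 0.687 4.017 0.718
vertex 0.329 4.782 1.152
endloop
endfacet
facet normal 0.043 0.529 0.847
outer loop
vertex 1.253 4.579 1.232
vertex 0.329 4.782 1.152
vertex 0.313 2.943 2.302
endloop
endfacet
facet normal 0.191 0.551 -0.813
outer loop
vertex 0.329 4.782 1.152
vertex 0.687 4.017 0.718
vertex -0.238 4.219 0.637
endloop
endfacet
facet normal -0.793 0.328 0.514
outer loop
vertex 0.329 4.782 1.152
vertex -0.238 4.219 0.637
vertex 0.313 2.943 2.302
endloop
endfacet
facet normal 0.191 0.551 -0.813
outer loop
vertex -0.238 4.219 0.637
vertex 0.687 4.017 0.718
vertex 0.12 3.454 0.203
endloop
endfacet
facet normal -0.909 -0.416 -0.018
outer loop
vertex -0.238 4.219 0.637
vertex 0.12 3.454 0.203
vertex 0.313 2.943 2.302
endloop
endfacet
facet normal 0.192 0.550 -0.813
outer loop
vertex 0.12 3.454 0.203
vertex 0.687 4.017 0.718
vertex 1.045 3.251 0.284
endloop
endfacet
facet normal -0.191 -0.958 -0.216
outer loop
vertex 0.12 3.454 0.203
vertex 1.045 3.251 0.284
vertex 0.313 2.943 2.302
endloop
endfacet
facet normal 0.191 0.550 -0.813
outer loop
vertex 1.045 3.251 0.284
vertex 0.687 4.017 0.718
vertex 1.611 3.814 0.798
endloop
endfacet
facet normal 0.644 -0.756 0.118
outer loop
vertex 1.045 3.251 0.284
vertex 1.611 3.814 0.798
vertex 0.313 2.943 2.302
endloop
endfacet

endsolid


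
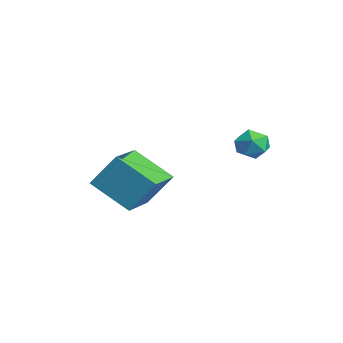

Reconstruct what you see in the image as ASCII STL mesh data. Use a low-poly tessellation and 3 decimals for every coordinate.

solid 
facet normal -0.540 -0.629 0.560
outer loop
vertex -2.516 -2.066 -1.04
vertex -4.103 -0.974 -1.343
vertex -2.909 -3.047 -2.522
endloop
endfacet
facet normal 0.814 -0.560 0.155
outer loop
vertex -1.777 -1.726 -3.697
vertex -2.516 -2.066 -1.04
vertex -2.909 -3.047 -2.522
endloop
endfacet
facet normal -0.539 -0.629 0.560
outer loop
vertex -2.909 -3.047 -2.522
vertex -4.103 -0.974 -1.343
vertex -4.496 -1.955 -2.824
endloop
endfacet
facet normal -0.216 -0.539 -0.814
outer loop
vertex -4.496 -1.955 -2.824
vertex -1.777 -1.726 -3.697
vertex -2.909 -3.047 -2.522
endloop
endfacet
facet normal 0.216 0.539 0.814
outer loop
vertex -2.516 -2.066 -1.04
vertex -2.971 0.347 -2.518
vertex -4.103 -0.974 -1.343
endloop
endfacet
facet normal 0.814 -0.560 0.155
outer loop
vertex -1.384 -0.745 -2.216
vertex -2.516 -2.066 -1.04
vertex -1.777 -1.726 -3.697
endloop
endfacet
facet normal 0.216 0.539 0.814
outer loop
vertex -1.384 -0.745 -2.216
vertex -2.971 0.347 -2.518
vertex -2.516 -2.066 -1.04
endloop
endfacet
facet normal -0.814 0.560 -0.155
outer loop
vertex -4.103 -0.974 -1.343
vertex -2.971 0.347 -2.518
vertex -4.496 -1.955 -2.824
endloop
endfacet
facet normal -0.216 -0.540 -0.814
outer loop
vertex -3.364 -0.634 -4.0
vertex -1.777 -1.726 -3.697
vertex -4.496 -1.955 -2.824
endloop
endfacet
facet normal -0.814 0.560 -0.155
outer loop
vertex -4.496 -1.955 -2.824
vertex -2.971 0.347 -2.518
vertex -3.364 -0.634 -4.0
endloop
endfacet
facet normal 0.540 0.629 -0.560
outer loop
vertex -3.364 -0.634 -4.0
vertex -1.384 -0.745 -2.216
vertex -1.777 -1.726 -3.697
endloop
endfacet
facet normal 0.539 0.629 -0.560
outer loop
vertex -2.971 0.347 -2.518
vertex -1.384 -0.745 -2.216
vertex -3.364 -0.634 -4.0
endloop
endfacet
facet normal 0.424 0.124 0.897
outer loop
vertex -0.032 3.311 0.473
vertex -0.411 2.661 0.742
vertex 0.312 2.592 0.41
endloop
endfacet
facet normal 0.847 0.372 0.378
outer loop
vertex -0.032 3.311 0.473
vertex 0.312 2.592 0.41
vertex 0.355 3.111 -0.197
endloop
endfacet
facet normal 0.487 0.873 0.021
outer loop
vertex -0.032 3.311 0.473
vertex 0.355 3.111 -0.197
vertex -0.341 3.5 -0.239
endloop
endfacet
facet normal -0.159 0.935 0.317
outer loop
vertex -0.032 3.311 0.473
vertex -0.341 3.5 -0.239
vertex -0.815 3.223 0.341
endloop
endfacet
facet normal -0.198 0.471 0.860
outer loop
vertex -0.032 3.311 0.473
vertex -0.815 3.223 0.341
vertex -0.411 2.661 0.742
endloop
endfacet
facet normal 0.984 -0.165 -0.071
outer loop
vertex 0.355 3.111 -0.197
vertex 0.312 2.592 0.41
vertex 0.215 2.337 -0.341
endloop
endfacet
facet normal 0.298 -0.567 0.768
outer loop
vertex 0.312 2.592 0.41
vertex -0.411 2.661 0.742
vertex -0.259 2.06 0.239
endloop
endfacet
facet normal -0.707 -0.004 0.707
outer loop
vertex -0.411 2.661 0.742
vertex -0.815 3.223 0.341
vertex -0.955 2.449 0.197
endloop
endfacet
facet normal -0.644 0.746 -0.170
outer loop
vertex -0.815 3.223 0.341
vertex -0.341 3.5 -0.239
vertex -0.912 2.968 -0.41
endloop
endfacet
facet normal 0.400 0.646 -0.650
outer loop
vertex -0.341 3.5 -0.239
vertex 0.355 3.111 -0.197
vertex -0.189 2.899 -0.742
endloop
endfacet
facet normal 0.159 -0.935 -0.317
outer loop
vertex -0.568 2.249 -0.473
vertex 0.215 2.337 -0.341
vertex -0.259 2.06 0.239
endloop
endfacet
facet normal -0.487 -0.873 -0.021
outer loop
vertex -0.568 2.249 -0.473
vertex -0.259 2.06 0.239
vertex -0.955 2.449 0.197
endloop
endfacet
facet normal -0.847 -0.372 -0.378
outer loop
vertex -0.568 2.249 -0.473
vertex -0.955 2.449 0.197
vertex -0.912 2.968 -0.41
endloop
endfacet
facet normal -0.424 -0.124 -0.897
outer loop
vertex -0.568 2.249 -0.473
vertex -0.912 2.968 -0.41
vertex -0.189 2.899 -0.742
endloop
endfacet
facet normal 0.198 -0.471 -0.860
outer loop
vertex -0.568 2.249 -0.473
vertex -0.189 2.899 -0.742
vertex 0.215 2.337 -0.341
endloop
endfacet
facet normal 0.644 -0.746 0.170
outer loop
vertex -0.259 2.06 0.239
vertex 0.215 2.337 -0.341
vertex 0.312 2.592 0.41
endloop
endfacet
facet normal -0.400 -0.646 0.650
outer loop
vertex -0.955 2.449 0.197
vertex -0.259 2.06 0.239
vertex -0.411 2.661 0.742
endloop
endfacet
facet normal -0.984 0.165 0.071
outer loop
vertex -0.912 2.968 -0.41
vertex -0.955 2.449 0.197
vertex -0.815 3.223 0.341
endloop
endfacet
facet normal -0.298 0.567 -0.768
outer loop
vertex -0.189 2.899 -0.742
vertex -0.912 2.968 -0.41
vertex -0.341 3.5 -0.239
endloop
endfacet
facet normal 0.707 0.004 -0.707
outer loop
vertex 0.215 2.337 -0.341
vertex -0.189 2.899 -0.742
vertex 0.355 3.111 -0.197
endloop
endfacet

endsolid


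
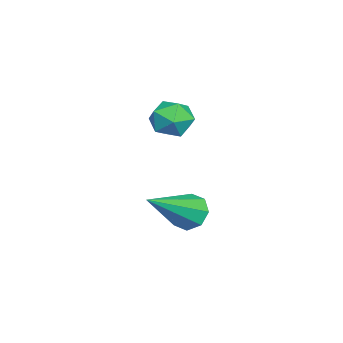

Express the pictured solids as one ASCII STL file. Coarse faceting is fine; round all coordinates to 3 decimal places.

solid 
facet normal -0.682 0.453 -0.575
outer loop
vertex 2.622 3.222 0.085
vertex 2.254 3.22 0.52
vertex 2.653 3.581 0.331
endloop
endfacet
facet normal 0.890 0.203 -0.408
outer loop
vertex 2.622 3.222 0.085
vertex 2.653 3.581 0.331
vertex 3.486 2.4 1.56
endloop
endfacet
facet normal -0.682 0.453 -0.574
outer loop
vertex 2.653 3.581 0.331
vertex 2.254 3.22 0.52
vertex 2.45 3.728 0.688
endloop
endfacet
facet normal 0.733 0.665 0.143
outer loop
vertex 2.653 3.581 0.331
vertex 2.45 3.728 0.688
vertex 3.486 2.4 1.56
endloop
endfacet
facet normal -0.681 0.453 -0.576
outer loop
vertex 2.45 3.728 0.688
vertex 2.254 3.22 0.52
vertex 2.132 3.578 0.946
endloop
endfacet
facet normal 0.258 0.663 0.703
outer loop
vertex 2.45 3.728 0.688
vertex 2.132 3.578 0.946
vertex 3.486 2.4 1.56
endloop
endfacet
facet normal -0.680 0.454 -0.576
outer loop
vertex 2.132 3.578 0.946
vertex 2.254 3.22 0.52
vertex 1.885 3.218 0.954
endloop
endfacet
facet normal -0.257 0.197 0.946
outer loop
vertex 2.132 3.578 0.946
vertex 1.885 3.218 0.954
vertex 3.486 2.4 1.56
endloop
endfacet
facet normal -0.680 0.453 -0.576
outer loop
vertex 1.885 3.218 0.954
vertex 2.254 3.22 0.52
vertex 1.854 2.859 0.708
endloop
endfacet
facet normal -0.509 -0.456 0.730
outer loop
vertex 1.885 3.218 0.954
vertex 1.854 2.859 0.708
vertex 3.486 2.4 1.56
endloop
endfacet
facet normal -0.680 0.454 -0.576
outer loop
vertex 1.854 2.859 0.708
vertex 2.254 3.22 0.52
vertex 2.058 2.712 0.351
endloop
endfacet
facet normal -0.351 -0.919 0.178
outer loop
vertex 1.854 2.859 0.708
vertex 2.058 2.712 0.351
vertex 3.486 2.4 1.56
endloop
endfacet
facet normal -0.682 0.454 -0.574
outer loop
vertex 2.058 2.712 0.351
vertex 2.254 3.22 0.52
vertex 2.375 2.862 0.093
endloop
endfacet
facet normal 0.123 -0.916 -0.382
outer loop
vertex 2.058 2.712 0.351
vertex 2.375 2.862 0.093
vertex 3.486 2.4 1.56
endloop
endfacet
facet normal -0.681 0.455 -0.574
outer loop
vertex 2.375 2.862 0.093
vertex 2.254 3.22 0.52
vertex 2.622 3.222 0.085
endloop
endfacet
facet normal 0.637 -0.451 -0.625
outer loop
vertex 2.375 2.862 0.093
vertex 2.622 3.222 0.085
vertex 3.486 2.4 1.56
endloop
endfacet
facet normal -0.898 0.397 -0.189
outer loop
vertex -0.338 2.788 2.164
vertex -0.628 2.23 2.372
vertex -0.503 2.718 2.802
endloop
endfacet
facet normal -0.428 0.904 -0.012
outer loop
vertex -0.338 2.788 2.164
vertex -0.503 2.718 2.802
vertex 0.078 2.991 2.637
endloop
endfacet
facet normal 0.114 0.873 -0.475
outer loop
vertex -0.338 2.788 2.164
vertex 0.078 2.991 2.637
vertex 0.311 2.672 2.106
endloop
endfacet
facet normal -0.022 0.347 -0.938
outer loop
vertex -0.338 2.788 2.164
vertex 0.311 2.672 2.106
vertex -0.125 2.201 1.942
endloop
endfacet
facet normal -0.647 0.053 -0.761
outer loop
vertex -0.338 2.788 2.164
vertex -0.125 2.201 1.942
vertex -0.628 2.23 2.372
endloop
endfacet
facet normal -0.172 0.752 0.637
outer loop
vertex 0.078 2.991 2.637
vertex -0.503 2.718 2.802
vertex 0.045 2.559 3.138
endloop
endfacet
facet normal -0.934 -0.070 0.351
outer loop
vertex -0.503 2.718 2.802
vertex -0.628 2.23 2.372
vertex -0.391 2.088 2.974
endloop
endfacet
facet normal -0.527 -0.626 -0.575
outer loop
vertex -0.628 2.23 2.372
vertex -0.125 2.201 1.942
vertex -0.158 1.769 2.443
endloop
endfacet
facet normal 0.485 -0.149 -0.862
outer loop
vertex -0.125 2.201 1.942
vertex 0.311 2.672 2.106
vertex 0.423 2.042 2.278
endloop
endfacet
facet normal 0.704 0.701 -0.112
outer loop
vertex 0.311 2.672 2.106
vertex 0.078 2.991 2.637
vertex 0.548 2.53 2.708
endloop
endfacet
facet normal 0.022 -0.347 0.938
outer loop
vertex 0.258 1.972 2.916
vertex 0.045 2.559 3.138
vertex -0.391 2.088 2.974
endloop
endfacet
facet normal -0.114 -0.873 0.475
outer loop
vertex 0.258 1.972 2.916
vertex -0.391 2.088 2.974
vertex -0.158 1.769 2.443
endloop
endfacet
facet normal 0.428 -0.904 0.012
outer loop
vertex 0.258 1.972 2.916
vertex -0.158 1.769 2.443
vertex 0.423 2.042 2.278
endloop
endfacet
facet normal 0.898 -0.397 0.189
outer loop
vertex 0.258 1.972 2.916
vertex 0.423 2.042 2.278
vertex 0.548 2.53 2.708
endloop
endfacet
facet normal 0.647 -0.053 0.761
outer loop
vertex 0.258 1.972 2.916
vertex 0.548 2.53 2.708
vertex 0.045 2.559 3.138
endloop
endfacet
facet normal -0.485 0.149 0.862
outer loop
vertex -0.391 2.088 2.974
vertex 0.045 2.559 3.138
vertex -0.503 2.718 2.802
endloop
endfacet
facet normal -0.704 -0.701 0.112
outer loop
vertex -0.158 1.769 2.443
vertex -0.391 2.088 2.974
vertex -0.628 2.23 2.372
endloop
endfacet
facet normal 0.172 -0.752 -0.637
outer loop
vertex 0.423 2.042 2.278
vertex -0.158 1.769 2.443
vertex -0.125 2.201 1.942
endloop
endfacet
facet normal 0.934 0.070 -0.351
outer loop
vertex 0.548 2.53 2.708
vertex 0.423 2.042 2.278
vertex 0.311 2.672 2.106
endloop
endfacet
facet normal 0.527 0.626 0.575
outer loop
vertex 0.045 2.559 3.138
vertex 0.548 2.53 2.708
vertex 0.078 2.991 2.637
endloop
endfacet

endsolid


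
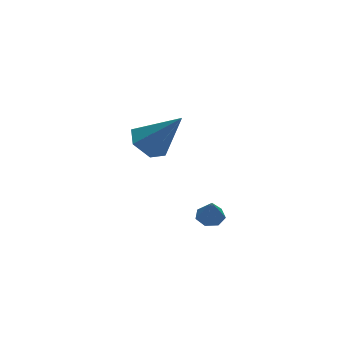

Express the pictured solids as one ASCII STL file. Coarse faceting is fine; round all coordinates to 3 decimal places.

solid 
facet normal -0.472 0.419 -0.776
outer loop
vertex -3.205 2.681 0.007
vertex -3.629 3.179 0.534
vertex -2.891 3.43 0.221
endloop
endfacet
facet normal 0.913 -0.306 -0.269
outer loop
vertex -3.205 2.681 0.007
vertex -2.891 3.43 0.221
vertex -2.711 2.361 2.046
endloop
endfacet
facet normal -0.472 0.419 -0.776
outer loop
vertex -2.891 3.43 0.221
vertex -3.629 3.179 0.534
vertex -3.315 3.928 0.748
endloop
endfacet
facet normal 0.842 0.497 0.208
outer loop
vertex -2.891 3.43 0.221
vertex -3.315 3.928 0.748
vertex -2.711 2.361 2.046
endloop
endfacet
facet normal -0.470 0.419 -0.777
outer loop
vertex -3.315 3.928 0.748
vertex -3.629 3.179 0.534
vertex -4.053 3.678 1.06
endloop
endfacet
facet normal 0.094 0.656 0.749
outer loop
vertex -3.315 3.928 0.748
vertex -4.053 3.678 1.06
vertex -2.711 2.361 2.046
endloop
endfacet
facet normal -0.470 0.420 -0.777
outer loop
vertex -4.053 3.678 1.06
vertex -3.629 3.179 0.534
vertex -4.368 2.929 0.846
endloop
endfacet
facet normal -0.583 0.013 0.812
outer loop
vertex -4.053 3.678 1.06
vertex -4.368 2.929 0.846
vertex -2.711 2.361 2.046
endloop
endfacet
facet normal -0.470 0.420 -0.776
outer loop
vertex -4.368 2.929 0.846
vertex -3.629 3.179 0.534
vertex -3.944 2.43 0.319
endloop
endfacet
facet normal -0.513 -0.790 0.335
outer loop
vertex -4.368 2.929 0.846
vertex -3.944 2.43 0.319
vertex -2.711 2.361 2.046
endloop
endfacet
facet normal -0.470 0.421 -0.776
outer loop
vertex -3.944 2.43 0.319
vertex -3.629 3.179 0.534
vertex -3.205 2.681 0.007
endloop
endfacet
facet normal 0.236 -0.950 -0.206
outer loop
vertex -3.944 2.43 0.319
vertex -3.205 2.681 0.007
vertex -2.711 2.361 2.046
endloop
endfacet
facet normal 0.106 0.300 -0.948
outer loop
vertex -0.911 2.623 -3.729
vertex -1.455 2.486 -3.833
vertex -1.242 2.983 -3.652
endloop
endfacet
facet normal 0.613 0.421 0.669
outer loop
vertex -0.911 2.623 -3.729
vertex -1.242 2.983 -3.652
vertex -1.565 2.174 -2.847
endloop
endfacet
facet normal 0.107 0.300 -0.948
outer loop
vertex -1.242 2.983 -3.652
vertex -1.455 2.486 -3.833
vertex -1.733 2.968 -3.712
endloop
endfacet
facet normal -0.106 0.722 0.683
outer loop
vertex -1.242 2.983 -3.652
vertex -1.733 2.968 -3.712
vertex -1.565 2.174 -2.847
endloop
endfacet
facet normal 0.107 0.299 -0.948
outer loop
vertex -1.733 2.968 -3.712
vertex -1.455 2.486 -3.833
vertex -2.014 2.59 -3.863
endloop
endfacet
facet normal -0.779 0.379 0.500
outer loop
vertex -1.733 2.968 -3.712
vertex -2.014 2.59 -3.863
vertex -1.565 2.174 -2.847
endloop
endfacet
facet normal 0.106 0.298 -0.949
outer loop
vertex -2.014 2.59 -3.863
vertex -1.455 2.486 -3.833
vertex -1.874 2.133 -3.991
endloop
endfacet
facet normal -0.902 -0.348 0.256
outer loop
vertex -2.014 2.59 -3.863
vertex -1.874 2.133 -3.991
vertex -1.565 2.174 -2.847
endloop
endfacet
facet normal 0.106 0.298 -0.949
outer loop
vertex -1.874 2.133 -3.991
vertex -1.455 2.486 -3.833
vertex -1.418 1.942 -4.0
endloop
endfacet
facet normal -0.380 -0.915 0.136
outer loop
vertex -1.874 2.133 -3.991
vertex -1.418 1.942 -4.0
vertex -1.565 2.174 -2.847
endloop
endfacet
facet normal 0.105 0.298 -0.949
outer loop
vertex -1.418 1.942 -4.0
vertex -1.455 2.486 -3.833
vertex -0.99 2.16 -3.884
endloop
endfacet
facet normal 0.392 -0.891 0.229
outer loop
vertex -1.418 1.942 -4.0
vertex -0.99 2.16 -3.884
vertex -1.565 2.174 -2.847
endloop
endfacet
facet normal 0.106 0.299 -0.948
outer loop
vertex -0.99 2.16 -3.884
vertex -1.455 2.486 -3.833
vertex -0.911 2.623 -3.729
endloop
endfacet
facet normal 0.833 -0.298 0.466
outer loop
vertex -0.99 2.16 -3.884
vertex -0.911 2.623 -3.729
vertex -1.565 2.174 -2.847
endloop
endfacet

endsolid


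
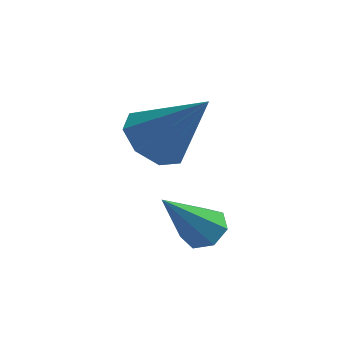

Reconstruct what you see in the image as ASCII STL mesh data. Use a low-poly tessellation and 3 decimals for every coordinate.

solid 
facet normal 0.336 0.526 -0.781
outer loop
vertex -1.866 -0.441 0.781
vertex -2.234 -0.777 0.396
vertex -2.368 -0.242 0.699
endloop
endfacet
facet normal 0.109 0.600 0.792
outer loop
vertex -1.866 -0.441 0.781
vertex -2.368 -0.242 0.699
vertex -2.926 -1.863 2.004
endloop
endfacet
facet normal 0.336 0.526 -0.781
outer loop
vertex -2.368 -0.242 0.699
vertex -2.234 -0.777 0.396
vertex -2.769 -0.446 0.389
endloop
endfacet
facet normal -0.658 0.596 0.459
outer loop
vertex -2.368 -0.242 0.699
vertex -2.769 -0.446 0.389
vertex -2.926 -1.863 2.004
endloop
endfacet
facet normal 0.336 0.527 -0.781
outer loop
vertex -2.769 -0.446 0.389
vertex -2.234 -0.777 0.396
vertex -2.767 -0.899 0.084
endloop
endfacet
facet normal -0.997 0.038 -0.063
outer loop
vertex -2.769 -0.446 0.389
vertex -2.767 -0.899 0.084
vertex -2.926 -1.863 2.004
endloop
endfacet
facet normal 0.337 0.527 -0.781
outer loop
vertex -2.767 -0.899 0.084
vertex -2.234 -0.777 0.396
vertex -2.363 -1.261 0.014
endloop
endfacet
facet normal -0.652 -0.654 -0.382
outer loop
vertex -2.767 -0.899 0.084
vertex -2.363 -1.261 0.014
vertex -2.926 -1.863 2.004
endloop
endfacet
facet normal 0.336 0.527 -0.781
outer loop
vertex -2.363 -1.261 0.014
vertex -2.234 -0.777 0.396
vertex -1.862 -1.259 0.231
endloop
endfacet
facet normal 0.115 -0.959 -0.258
outer loop
vertex -2.363 -1.261 0.014
vertex -1.862 -1.259 0.231
vertex -2.926 -1.863 2.004
endloop
endfacet
facet normal 0.336 0.527 -0.781
outer loop
vertex -1.862 -1.259 0.231
vertex -2.234 -0.777 0.396
vertex -1.64 -0.894 0.573
endloop
endfacet
facet normal 0.730 -0.648 0.217
outer loop
vertex -1.862 -1.259 0.231
vertex -1.64 -0.894 0.573
vertex -2.926 -1.863 2.004
endloop
endfacet
facet normal 0.336 0.526 -0.781
outer loop
vertex -1.64 -0.894 0.573
vertex -2.234 -0.777 0.396
vertex -1.866 -0.441 0.781
endloop
endfacet
facet normal 0.727 0.048 0.685
outer loop
vertex -1.64 -0.894 0.573
vertex -1.866 -0.441 0.781
vertex -2.926 -1.863 2.004
endloop
endfacet
facet normal -0.646 0.059 -0.761
outer loop
vertex -3.128 0.389 1.721
vertex -3.823 0.612 2.329
vertex -3.186 1.106 1.826
endloop
endfacet
facet normal 0.950 0.119 -0.288
outer loop
vertex -3.128 0.389 1.721
vertex -3.186 1.106 1.826
vertex -2.477 0.488 3.911
endloop
endfacet
facet normal -0.647 0.060 -0.760
outer loop
vertex -3.186 1.106 1.826
vertex -3.823 0.612 2.329
vertex -3.617 1.534 2.227
endloop
endfacet
facet normal 0.694 0.720 -0.023
outer loop
vertex -3.186 1.106 1.826
vertex -3.617 1.534 2.227
vertex -2.477 0.488 3.911
endloop
endfacet
facet normal -0.646 0.060 -0.761
outer loop
vertex -3.617 1.534 2.227
vertex -3.823 0.612 2.329
vertex -4.169 1.421 2.687
endloop
endfacet
facet normal 0.177 0.885 0.430
outer loop
vertex -3.617 1.534 2.227
vertex -4.169 1.421 2.687
vertex -2.477 0.488 3.911
endloop
endfacet
facet normal -0.648 0.059 -0.760
outer loop
vertex -4.169 1.421 2.687
vertex -3.823 0.612 2.329
vertex -4.517 0.835 2.938
endloop
endfacet
facet normal -0.295 0.519 0.803
outer loop
vertex -4.169 1.421 2.687
vertex -4.517 0.835 2.938
vertex -2.477 0.488 3.911
endloop
endfacet
facet normal -0.647 0.060 -0.760
outer loop
vertex -4.517 0.835 2.938
vertex -3.823 0.612 2.329
vertex -4.459 0.118 2.832
endloop
endfacet
facet normal -0.447 -0.166 0.879
outer loop
vertex -4.517 0.835 2.938
vertex -4.459 0.118 2.832
vertex -2.477 0.488 3.911
endloop
endfacet
facet normal -0.647 0.059 -0.760
outer loop
vertex -4.459 0.118 2.832
vertex -3.823 0.612 2.329
vertex -4.028 -0.31 2.432
endloop
endfacet
facet normal -0.191 -0.766 0.614
outer loop
vertex -4.459 0.118 2.832
vertex -4.028 -0.31 2.432
vertex -2.477 0.488 3.911
endloop
endfacet
facet normal -0.648 0.059 -0.760
outer loop
vertex -4.028 -0.31 2.432
vertex -3.823 0.612 2.329
vertex -3.477 -0.197 1.971
endloop
endfacet
facet normal 0.326 -0.932 0.161
outer loop
vertex -4.028 -0.31 2.432
vertex -3.477 -0.197 1.971
vertex -2.477 0.488 3.911
endloop
endfacet
facet normal -0.646 0.060 -0.761
outer loop
vertex -3.477 -0.197 1.971
vertex -3.823 0.612 2.329
vertex -3.128 0.389 1.721
endloop
endfacet
facet normal 0.797 -0.565 -0.211
outer loop
vertex -3.477 -0.197 1.971
vertex -3.128 0.389 1.721
vertex -2.477 0.488 3.911
endloop
endfacet

endsolid


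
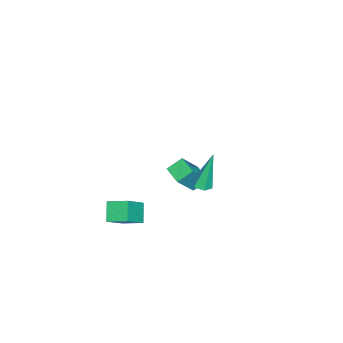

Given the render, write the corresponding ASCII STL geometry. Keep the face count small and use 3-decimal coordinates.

solid 
facet normal 0.212 -0.200 -0.957
outer loop
vertex 3.64 1.073 2.971
vertex 3.209 0.822 2.928
vertex 3.224 1.312 2.829
endloop
endfacet
facet normal 0.456 0.878 0.141
outer loop
vertex 3.64 1.073 2.971
vertex 3.224 1.312 2.829
vertex 2.791 1.218 4.812
endloop
endfacet
facet normal 0.212 -0.200 -0.957
outer loop
vertex 3.224 1.312 2.829
vertex 3.209 0.822 2.928
vertex 2.794 1.062 2.786
endloop
endfacet
facet normal -0.496 0.865 -0.067
outer loop
vertex 3.224 1.312 2.829
vertex 2.794 1.062 2.786
vertex 2.791 1.218 4.812
endloop
endfacet
facet normal 0.212 -0.200 -0.957
outer loop
vertex 2.794 1.062 2.786
vertex 3.209 0.822 2.928
vertex 2.778 0.572 2.885
endloop
endfacet
facet normal -0.999 0.032 -0.004
outer loop
vertex 2.794 1.062 2.786
vertex 2.778 0.572 2.885
vertex 2.791 1.218 4.812
endloop
endfacet
facet normal 0.212 -0.200 -0.957
outer loop
vertex 2.778 0.572 2.885
vertex 3.209 0.822 2.928
vertex 3.194 0.333 3.027
endloop
endfacet
facet normal -0.547 -0.792 0.269
outer loop
vertex 2.778 0.572 2.885
vertex 3.194 0.333 3.027
vertex 2.791 1.218 4.812
endloop
endfacet
facet normal 0.212 -0.200 -0.957
outer loop
vertex 3.194 0.333 3.027
vertex 3.209 0.822 2.928
vertex 3.624 0.583 3.07
endloop
endfacet
facet normal 0.405 -0.779 0.478
outer loop
vertex 3.194 0.333 3.027
vertex 3.624 0.583 3.07
vertex 2.791 1.218 4.812
endloop
endfacet
facet normal 0.212 -0.200 -0.957
outer loop
vertex 3.624 0.583 3.07
vertex 3.209 0.822 2.928
vertex 3.64 1.073 2.971
endloop
endfacet
facet normal 0.908 0.054 0.415
outer loop
vertex 3.624 0.583 3.07
vertex 3.64 1.073 2.971
vertex 2.791 1.218 4.812
endloop
endfacet
facet normal -0.710 0.223 -0.668
outer loop
vertex 1.189 -3.569 -1.428
vertex 1.199 -2.541 -1.096
vertex 1.964 -3.336 -2.173
endloop
endfacet
facet normal -0.009 -0.952 -0.307
outer loop
vertex 3.121 -3.699 -1.084
vertex 1.189 -3.569 -1.428
vertex 1.964 -3.336 -2.173
endloop
endfacet
facet normal -0.710 0.222 -0.668
outer loop
vertex 1.964 -3.336 -2.173
vertex 1.199 -2.541 -1.096
vertex 1.974 -2.308 -1.842
endloop
endfacet
facet normal 0.704 0.211 -0.678
outer loop
vertex 1.974 -2.308 -1.842
vertex 3.121 -3.699 -1.084
vertex 1.964 -3.336 -2.173
endloop
endfacet
facet normal -0.704 -0.212 0.678
outer loop
vertex 1.189 -3.569 -1.428
vertex 2.356 -2.904 -0.007
vertex 1.199 -2.541 -1.096
endloop
endfacet
facet normal -0.009 -0.952 -0.307
outer loop
vertex 2.346 -3.932 -0.338
vertex 1.189 -3.569 -1.428
vertex 3.121 -3.699 -1.084
endloop
endfacet
facet normal -0.705 -0.211 0.677
outer loop
vertex 2.346 -3.932 -0.338
vertex 2.356 -2.904 -0.007
vertex 1.189 -3.569 -1.428
endloop
endfacet
facet normal 0.010 0.952 0.307
outer loop
vertex 1.199 -2.541 -1.096
vertex 2.356 -2.904 -0.007
vertex 1.974 -2.308 -1.842
endloop
endfacet
facet normal 0.705 0.212 -0.677
outer loop
vertex 3.131 -2.671 -0.752
vertex 3.121 -3.699 -1.084
vertex 1.974 -2.308 -1.842
endloop
endfacet
facet normal 0.009 0.952 0.307
outer loop
vertex 1.974 -2.308 -1.842
vertex 2.356 -2.904 -0.007
vertex 3.131 -2.671 -0.752
endloop
endfacet
facet normal 0.710 -0.223 0.668
outer loop
vertex 3.131 -2.671 -0.752
vertex 2.346 -3.932 -0.338
vertex 3.121 -3.699 -1.084
endloop
endfacet
facet normal 0.710 -0.222 0.669
outer loop
vertex 2.356 -2.904 -0.007
vertex 2.346 -3.932 -0.338
vertex 3.131 -2.671 -0.752
endloop
endfacet
facet normal -0.646 -0.723 0.246
outer loop
vertex -2.378 -1.761 -0.63
vertex -3.478 -1.288 -2.131
vertex -1.894 -2.381 -1.18
endloop
endfacet
facet normal 0.573 -0.246 0.782
outer loop
vertex -1.242 -1.652 -1.429
vertex -2.378 -1.761 -0.63
vertex -1.894 -2.381 -1.18
endloop
endfacet
facet normal -0.646 -0.722 0.247
outer loop
vertex -1.894 -2.381 -1.18
vertex -3.478 -1.288 -2.131
vertex -2.995 -1.909 -2.681
endloop
endfacet
facet normal 0.504 -0.646 -0.573
outer loop
vertex -2.995 -1.909 -2.681
vertex -1.242 -1.652 -1.429
vertex -1.894 -2.381 -1.18
endloop
endfacet
facet normal -0.504 0.646 0.573
outer loop
vertex -2.378 -1.761 -0.63
vertex -2.826 -0.559 -2.38
vertex -3.478 -1.288 -2.131
endloop
endfacet
facet normal 0.573 -0.246 0.781
outer loop
vertex -1.725 -1.031 -0.879
vertex -2.378 -1.761 -0.63
vertex -1.242 -1.652 -1.429
endloop
endfacet
facet normal -0.504 0.646 0.573
outer loop
vertex -1.725 -1.031 -0.879
vertex -2.826 -0.559 -2.38
vertex -2.378 -1.761 -0.63
endloop
endfacet
facet normal -0.573 0.246 -0.781
outer loop
vertex -3.478 -1.288 -2.131
vertex -2.826 -0.559 -2.38
vertex -2.995 -1.909 -2.681
endloop
endfacet
facet normal 0.504 -0.646 -0.573
outer loop
vertex -2.342 -1.179 -2.93
vertex -1.242 -1.652 -1.429
vertex -2.995 -1.909 -2.681
endloop
endfacet
facet normal -0.573 0.246 -0.782
outer loop
vertex -2.995 -1.909 -2.681
vertex -2.826 -0.559 -2.38
vertex -2.342 -1.179 -2.93
endloop
endfacet
facet normal 0.647 0.722 -0.247
outer loop
vertex -2.342 -1.179 -2.93
vertex -1.725 -1.031 -0.879
vertex -1.242 -1.652 -1.429
endloop
endfacet
facet normal 0.646 0.723 -0.246
outer loop
vertex -2.826 -0.559 -2.38
vertex -1.725 -1.031 -0.879
vertex -2.342 -1.179 -2.93
endloop
endfacet

endsolid


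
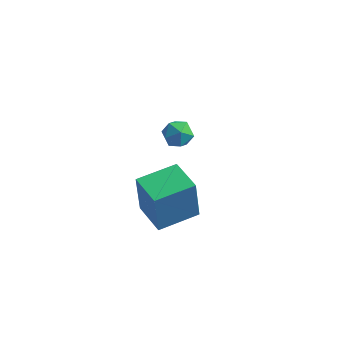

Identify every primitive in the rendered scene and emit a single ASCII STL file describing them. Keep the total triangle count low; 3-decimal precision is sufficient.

solid 
facet normal -0.814 0.508 -0.280
outer loop
vertex -0.513 4.258 -1.505
vertex -0.992 3.791 -0.96
vertex -0.626 4.525 -0.692
endloop
endfacet
facet normal -0.230 0.915 -0.332
outer loop
vertex -0.513 4.258 -1.505
vertex -0.626 4.525 -0.692
vertex 0.15 4.586 -1.062
endloop
endfacet
facet normal 0.226 0.590 -0.775
outer loop
vertex -0.513 4.258 -1.505
vertex 0.15 4.586 -1.062
vertex 0.264 3.89 -1.559
endloop
endfacet
facet normal -0.077 -0.017 -0.997
outer loop
vertex -0.513 4.258 -1.505
vertex 0.264 3.89 -1.559
vertex -0.442 3.399 -1.496
endloop
endfacet
facet normal -0.720 -0.067 -0.690
outer loop
vertex -0.513 4.258 -1.505
vertex -0.442 3.399 -1.496
vertex -0.992 3.791 -0.96
endloop
endfacet
facet normal 0.075 0.947 0.313
outer loop
vertex 0.15 4.586 -1.062
vertex -0.626 4.525 -0.692
vertex 0.082 4.321 -0.244
endloop
endfacet
facet normal -0.871 0.289 0.397
outer loop
vertex -0.626 4.525 -0.692
vertex -0.992 3.791 -0.96
vertex -0.624 3.83 -0.181
endloop
endfacet
facet normal -0.718 -0.642 -0.268
outer loop
vertex -0.992 3.791 -0.96
vertex -0.442 3.399 -1.496
vertex -0.51 3.134 -0.678
endloop
endfacet
facet normal 0.322 -0.560 -0.763
outer loop
vertex -0.442 3.399 -1.496
vertex 0.264 3.89 -1.559
vertex 0.266 3.195 -1.048
endloop
endfacet
facet normal 0.812 0.422 -0.404
outer loop
vertex 0.264 3.89 -1.559
vertex 0.15 4.586 -1.062
vertex 0.632 3.929 -0.78
endloop
endfacet
facet normal 0.077 0.017 0.997
outer loop
vertex 0.153 3.462 -0.235
vertex 0.082 4.321 -0.244
vertex -0.624 3.83 -0.181
endloop
endfacet
facet normal -0.226 -0.590 0.775
outer loop
vertex 0.153 3.462 -0.235
vertex -0.624 3.83 -0.181
vertex -0.51 3.134 -0.678
endloop
endfacet
facet normal 0.230 -0.915 0.332
outer loop
vertex 0.153 3.462 -0.235
vertex -0.51 3.134 -0.678
vertex 0.266 3.195 -1.048
endloop
endfacet
facet normal 0.814 -0.508 0.280
outer loop
vertex 0.153 3.462 -0.235
vertex 0.266 3.195 -1.048
vertex 0.632 3.929 -0.78
endloop
endfacet
facet normal 0.720 0.067 0.690
outer loop
vertex 0.153 3.462 -0.235
vertex 0.632 3.929 -0.78
vertex 0.082 4.321 -0.244
endloop
endfacet
facet normal -0.322 0.560 0.763
outer loop
vertex -0.624 3.83 -0.181
vertex 0.082 4.321 -0.244
vertex -0.626 4.525 -0.692
endloop
endfacet
facet normal -0.812 -0.422 0.404
outer loop
vertex -0.51 3.134 -0.678
vertex -0.624 3.83 -0.181
vertex -0.992 3.791 -0.96
endloop
endfacet
facet normal -0.075 -0.947 -0.313
outer loop
vertex 0.266 3.195 -1.048
vertex -0.51 3.134 -0.678
vertex -0.442 3.399 -1.496
endloop
endfacet
facet normal 0.871 -0.289 -0.397
outer loop
vertex 0.632 3.929 -0.78
vertex 0.266 3.195 -1.048
vertex 0.264 3.89 -1.559
endloop
endfacet
facet normal 0.718 0.642 0.268
outer loop
vertex 0.082 4.321 -0.244
vertex 0.632 3.929 -0.78
vertex 0.15 4.586 -1.062
endloop
endfacet
facet normal -0.614 -0.787 -0.060
outer loop
vertex 1.778 -3.072 1.572
vertex 0.365 -1.961 1.477
vertex 1.95 -3.04 -0.601
endloop
endfacet
facet normal 0.785 -0.617 0.053
outer loop
vertex 3.215 -1.419 -0.477
vertex 1.778 -3.072 1.572
vertex 1.95 -3.04 -0.601
endloop
endfacet
facet normal -0.614 -0.787 -0.060
outer loop
vertex 1.95 -3.04 -0.601
vertex 0.365 -1.961 1.477
vertex 0.536 -1.929 -0.696
endloop
endfacet
facet normal 0.079 0.015 -0.997
outer loop
vertex 0.536 -1.929 -0.696
vertex 3.215 -1.419 -0.477
vertex 1.95 -3.04 -0.601
endloop
endfacet
facet normal -0.079 -0.015 0.997
outer loop
vertex 1.778 -3.072 1.572
vertex 1.63 -0.34 1.601
vertex 0.365 -1.961 1.477
endloop
endfacet
facet normal 0.785 -0.617 0.053
outer loop
vertex 3.044 -1.451 1.696
vertex 1.778 -3.072 1.572
vertex 3.215 -1.419 -0.477
endloop
endfacet
facet normal -0.079 -0.015 0.997
outer loop
vertex 3.044 -1.451 1.696
vertex 1.63 -0.34 1.601
vertex 1.778 -3.072 1.572
endloop
endfacet
facet normal -0.785 0.617 -0.053
outer loop
vertex 0.365 -1.961 1.477
vertex 1.63 -0.34 1.601
vertex 0.536 -1.929 -0.696
endloop
endfacet
facet normal 0.079 0.015 -0.997
outer loop
vertex 1.802 -0.308 -0.572
vertex 3.215 -1.419 -0.477
vertex 0.536 -1.929 -0.696
endloop
endfacet
facet normal -0.785 0.617 -0.053
outer loop
vertex 0.536 -1.929 -0.696
vertex 1.63 -0.34 1.601
vertex 1.802 -0.308 -0.572
endloop
endfacet
facet normal 0.614 0.787 0.060
outer loop
vertex 1.802 -0.308 -0.572
vertex 3.044 -1.451 1.696
vertex 3.215 -1.419 -0.477
endloop
endfacet
facet normal 0.614 0.787 0.060
outer loop
vertex 1.63 -0.34 1.601
vertex 3.044 -1.451 1.696
vertex 1.802 -0.308 -0.572
endloop
endfacet

endsolid


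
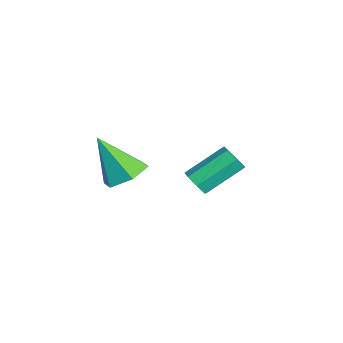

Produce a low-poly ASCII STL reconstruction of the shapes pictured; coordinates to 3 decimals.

solid 
facet normal 0.298 0.466 -0.833
outer loop
vertex 4.808 -2.201 1.552
vertex 4.185 -1.565 1.685
vertex 5.009 -1.468 2.034
endloop
endfacet
facet normal 0.746 -0.496 0.444
outer loop
vertex 4.808 -2.201 1.552
vertex 5.009 -1.468 2.034
vertex 3.615 -2.455 3.275
endloop
endfacet
facet normal 0.298 0.466 -0.833
outer loop
vertex 5.009 -1.468 2.034
vertex 4.185 -1.565 1.685
vertex 4.386 -0.832 2.167
endloop
endfacet
facet normal 0.496 0.317 0.809
outer loop
vertex 5.009 -1.468 2.034
vertex 4.386 -0.832 2.167
vertex 3.615 -2.455 3.275
endloop
endfacet
facet normal 0.299 0.466 -0.833
outer loop
vertex 4.386 -0.832 2.167
vertex 4.185 -1.565 1.685
vertex 3.563 -0.929 1.817
endloop
endfacet
facet normal -0.364 0.637 0.680
outer loop
vertex 4.386 -0.832 2.167
vertex 3.563 -0.929 1.817
vertex 3.615 -2.455 3.275
endloop
endfacet
facet normal 0.300 0.466 -0.833
outer loop
vertex 3.563 -0.929 1.817
vertex 4.185 -1.565 1.685
vertex 3.362 -1.661 1.335
endloop
endfacet
facet normal -0.972 0.144 0.186
outer loop
vertex 3.563 -0.929 1.817
vertex 3.362 -1.661 1.335
vertex 3.615 -2.455 3.275
endloop
endfacet
facet normal 0.300 0.466 -0.832
outer loop
vertex 3.362 -1.661 1.335
vertex 4.185 -1.565 1.685
vertex 3.984 -2.298 1.202
endloop
endfacet
facet normal -0.722 -0.668 -0.179
outer loop
vertex 3.362 -1.661 1.335
vertex 3.984 -2.298 1.202
vertex 3.615 -2.455 3.275
endloop
endfacet
facet normal 0.299 0.467 -0.832
outer loop
vertex 3.984 -2.298 1.202
vertex 4.185 -1.565 1.685
vertex 4.808 -2.201 1.552
endloop
endfacet
facet normal 0.138 -0.989 -0.050
outer loop
vertex 3.984 -2.298 1.202
vertex 4.808 -2.201 1.552
vertex 3.615 -2.455 3.275
endloop
endfacet
facet normal 0.190 -0.819 -0.541
outer loop
vertex 0.939 1.768 -2.061
vertex 0.389 1.52 -1.879
vertex 0.51 1.88 -2.381
endloop
endfacet
facet normal 0.590 0.536 -0.604
outer loop
vertex 0.939 1.768 -2.061
vertex 0.51 1.88 -2.381
vertex 0.581 3.308 -1.043
endloop
endfacet
facet normal 0.591 0.536 -0.603
outer loop
vertex 0.581 3.308 -1.043
vertex 0.51 1.88 -2.381
vertex 0.152 3.42 -1.364
endloop
endfacet
facet normal -0.191 0.819 0.541
outer loop
vertex 0.581 3.308 -1.043
vertex 0.152 3.42 -1.364
vertex 0.031 3.06 -0.861
endloop
endfacet
facet normal 0.190 -0.819 -0.541
outer loop
vertex 0.51 1.88 -2.381
vertex 0.389 1.52 -1.879
vertex -0.009 1.721 -2.323
endloop
endfacet
facet normal -0.245 0.494 -0.834
outer loop
vertex 0.51 1.88 -2.381
vertex -0.009 1.721 -2.323
vertex 0.152 3.42 -1.364
endloop
endfacet
facet normal -0.244 0.494 -0.834
outer loop
vertex 0.152 3.42 -1.364
vertex -0.009 1.721 -2.323
vertex -0.368 3.261 -1.306
endloop
endfacet
facet normal -0.190 0.819 0.541
outer loop
vertex 0.152 3.42 -1.364
vertex -0.368 3.261 -1.306
vertex 0.031 3.06 -0.861
endloop
endfacet
facet normal 0.190 -0.819 -0.541
outer loop
vertex -0.009 1.721 -2.323
vertex 0.389 1.52 -1.879
vertex -0.229 1.411 -1.931
endloop
endfacet
facet normal -0.895 0.081 -0.438
outer loop
vertex -0.009 1.721 -2.323
vertex -0.229 1.411 -1.931
vertex -0.368 3.261 -1.306
endloop
endfacet
facet normal -0.896 0.080 -0.436
outer loop
vertex -0.368 3.261 -1.306
vertex -0.229 1.411 -1.931
vertex -0.587 2.95 -0.913
endloop
endfacet
facet normal -0.191 0.819 0.541
outer loop
vertex -0.368 3.261 -1.306
vertex -0.587 2.95 -0.913
vertex 0.031 3.06 -0.861
endloop
endfacet
facet normal 0.190 -0.819 -0.541
outer loop
vertex -0.229 1.411 -1.931
vertex 0.389 1.52 -1.879
vertex 0.017 1.183 -1.499
endloop
endfacet
facet normal -0.873 -0.394 0.289
outer loop
vertex -0.229 1.411 -1.931
vertex 0.017 1.183 -1.499
vertex -0.587 2.95 -0.913
endloop
endfacet
facet normal -0.873 -0.394 0.289
outer loop
vertex -0.587 2.95 -0.913
vertex 0.017 1.183 -1.499
vertex -0.341 2.722 -0.481
endloop
endfacet
facet normal -0.191 0.819 0.541
outer loop
vertex -0.587 2.95 -0.913
vertex -0.341 2.722 -0.481
vertex 0.031 3.06 -0.861
endloop
endfacet
facet normal 0.190 -0.820 -0.540
outer loop
vertex 0.017 1.183 -1.499
vertex 0.389 1.52 -1.879
vertex 0.543 1.209 -1.353
endloop
endfacet
facet normal -0.193 -0.572 0.797
outer loop
vertex 0.017 1.183 -1.499
vertex 0.543 1.209 -1.353
vertex -0.341 2.722 -0.481
endloop
endfacet
facet normal -0.192 -0.572 0.798
outer loop
vertex -0.341 2.722 -0.481
vertex 0.543 1.209 -1.353
vertex 0.185 2.748 -0.336
endloop
endfacet
facet normal -0.190 0.819 0.542
outer loop
vertex -0.341 2.722 -0.481
vertex 0.185 2.748 -0.336
vertex 0.031 3.06 -0.861
endloop
endfacet
facet normal 0.190 -0.820 -0.540
outer loop
vertex 0.543 1.209 -1.353
vertex 0.389 1.52 -1.879
vertex 0.953 1.469 -1.603
endloop
endfacet
facet normal 0.633 -0.319 0.706
outer loop
vertex 0.543 1.209 -1.353
vertex 0.953 1.469 -1.603
vertex 0.185 2.748 -0.336
endloop
endfacet
facet normal 0.633 -0.319 0.705
outer loop
vertex 0.185 2.748 -0.336
vertex 0.953 1.469 -1.603
vertex 0.595 3.009 -0.586
endloop
endfacet
facet normal -0.190 0.818 0.542
outer loop
vertex 0.185 2.748 -0.336
vertex 0.595 3.009 -0.586
vertex 0.031 3.06 -0.861
endloop
endfacet
facet normal 0.191 -0.819 -0.541
outer loop
vertex 0.953 1.469 -1.603
vertex 0.389 1.52 -1.879
vertex 0.939 1.768 -2.061
endloop
endfacet
facet normal 0.981 0.173 0.083
outer loop
vertex 0.953 1.469 -1.603
vertex 0.939 1.768 -2.061
vertex 0.595 3.009 -0.586
endloop
endfacet
facet normal 0.981 0.173 0.083
outer loop
vertex 0.595 3.009 -0.586
vertex 0.939 1.768 -2.061
vertex 0.581 3.308 -1.043
endloop
endfacet
facet normal -0.190 0.819 0.542
outer loop
vertex 0.595 3.009 -0.586
vertex 0.581 3.308 -1.043
vertex 0.031 3.06 -0.861
endloop
endfacet

endsolid
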